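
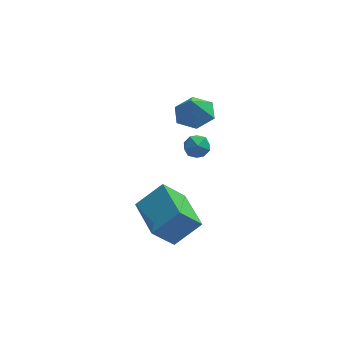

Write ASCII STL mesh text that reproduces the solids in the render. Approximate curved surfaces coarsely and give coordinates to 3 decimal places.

solid 
facet normal 0.170 0.224 -0.959
outer loop
vertex 2.922 -1.978 3.089
vertex 2.114 -1.424 3.075
vertex 2.976 -1.027 3.321
endloop
endfacet
facet normal 0.710 -0.205 0.674
outer loop
vertex 2.922 -1.978 3.089
vertex 2.976 -1.027 3.321
vertex 1.906 -1.696 4.245
endloop
endfacet
facet normal 0.171 0.223 -0.960
outer loop
vertex 2.976 -1.027 3.321
vertex 2.114 -1.424 3.075
vertex 2.168 -0.473 3.306
endloop
endfacet
facet normal 0.345 0.524 0.779
outer loop
vertex 2.976 -1.027 3.321
vertex 2.168 -0.473 3.306
vertex 1.906 -1.696 4.245
endloop
endfacet
facet normal 0.171 0.223 -0.960
outer loop
vertex 2.168 -0.473 3.306
vertex 2.114 -1.424 3.075
vertex 1.306 -0.869 3.06
endloop
endfacet
facet normal -0.462 0.600 0.653
outer loop
vertex 2.168 -0.473 3.306
vertex 1.306 -0.869 3.06
vertex 1.906 -1.696 4.245
endloop
endfacet
facet normal 0.171 0.224 -0.960
outer loop
vertex 1.306 -0.869 3.06
vertex 2.114 -1.424 3.075
vertex 1.253 -1.82 2.829
endloop
endfacet
facet normal -0.905 -0.052 0.422
outer loop
vertex 1.306 -0.869 3.06
vertex 1.253 -1.82 2.829
vertex 1.906 -1.696 4.245
endloop
endfacet
facet normal 0.171 0.225 -0.959
outer loop
vertex 1.253 -1.82 2.829
vertex 2.114 -1.424 3.075
vertex 2.061 -2.374 2.843
endloop
endfacet
facet normal -0.540 -0.780 0.317
outer loop
vertex 1.253 -1.82 2.829
vertex 2.061 -2.374 2.843
vertex 1.906 -1.696 4.245
endloop
endfacet
facet normal 0.171 0.225 -0.959
outer loop
vertex 2.061 -2.374 2.843
vertex 2.114 -1.424 3.075
vertex 2.922 -1.978 3.089
endloop
endfacet
facet normal 0.267 -0.856 0.443
outer loop
vertex 2.061 -2.374 2.843
vertex 2.922 -1.978 3.089
vertex 1.906 -1.696 4.245
endloop
endfacet
facet normal -0.760 -0.166 -0.628
outer loop
vertex -0.31 -5.017 -1.892
vertex -0.785 -2.941 -1.865
vertex 0.733 -4.761 -3.222
endloop
endfacet
facet normal 0.223 -0.975 -0.013
outer loop
vertex 2.025 -4.479 -2.155
vertex -0.31 -5.017 -1.892
vertex 0.733 -4.761 -3.222
endloop
endfacet
facet normal -0.760 -0.166 -0.628
outer loop
vertex 0.733 -4.761 -3.222
vertex -0.785 -2.941 -1.865
vertex 0.258 -2.685 -3.196
endloop
endfacet
facet normal 0.610 0.149 -0.778
outer loop
vertex 0.258 -2.685 -3.196
vertex 2.025 -4.479 -2.155
vertex 0.733 -4.761 -3.222
endloop
endfacet
facet normal -0.610 -0.150 0.778
outer loop
vertex -0.31 -5.017 -1.892
vertex 0.507 -2.659 -0.798
vertex -0.785 -2.941 -1.865
endloop
endfacet
facet normal 0.223 -0.975 -0.013
outer loop
vertex 0.982 -4.735 -0.824
vertex -0.31 -5.017 -1.892
vertex 2.025 -4.479 -2.155
endloop
endfacet
facet normal -0.610 -0.149 0.778
outer loop
vertex 0.982 -4.735 -0.824
vertex 0.507 -2.659 -0.798
vertex -0.31 -5.017 -1.892
endloop
endfacet
facet normal -0.223 0.975 0.013
outer loop
vertex -0.785 -2.941 -1.865
vertex 0.507 -2.659 -0.798
vertex 0.258 -2.685 -3.196
endloop
endfacet
facet normal 0.610 0.150 -0.778
outer loop
vertex 1.55 -2.403 -2.128
vertex 2.025 -4.479 -2.155
vertex 0.258 -2.685 -3.196
endloop
endfacet
facet normal -0.223 0.975 0.013
outer loop
vertex 0.258 -2.685 -3.196
vertex 0.507 -2.659 -0.798
vertex 1.55 -2.403 -2.128
endloop
endfacet
facet normal 0.760 0.166 0.628
outer loop
vertex 1.55 -2.403 -2.128
vertex 0.982 -4.735 -0.824
vertex 2.025 -4.479 -2.155
endloop
endfacet
facet normal 0.760 0.166 0.628
outer loop
vertex 0.507 -2.659 -0.798
vertex 0.982 -4.735 -0.824
vertex 1.55 -2.403 -2.128
endloop
endfacet
facet normal -0.883 0.228 0.411
outer loop
vertex 1.404 -3.002 2.532
vertex 1.327 -3.662 2.732
vertex 1.64 -3.207 3.152
endloop
endfacet
facet normal -0.441 0.788 0.429
outer loop
vertex 1.404 -3.002 2.532
vertex 1.64 -3.207 3.152
vertex 2.021 -2.78 2.759
endloop
endfacet
facet normal -0.248 0.938 -0.243
outer loop
vertex 1.404 -3.002 2.532
vertex 2.021 -2.78 2.759
vertex 1.944 -2.972 2.097
endloop
endfacet
facet normal -0.570 0.469 -0.675
outer loop
vertex 1.404 -3.002 2.532
vertex 1.944 -2.972 2.097
vertex 1.515 -3.517 2.08
endloop
endfacet
facet normal -0.962 0.030 -0.271
outer loop
vertex 1.404 -3.002 2.532
vertex 1.515 -3.517 2.08
vertex 1.327 -3.662 2.732
endloop
endfacet
facet normal 0.144 0.598 0.789
outer loop
vertex 2.021 -2.78 2.759
vertex 1.64 -3.207 3.152
vertex 2.325 -3.303 3.1
endloop
endfacet
facet normal -0.570 -0.310 0.761
outer loop
vertex 1.64 -3.207 3.152
vertex 1.327 -3.662 2.732
vertex 1.896 -3.848 3.083
endloop
endfacet
facet normal -0.699 -0.629 -0.341
outer loop
vertex 1.327 -3.662 2.732
vertex 1.515 -3.517 2.08
vertex 1.819 -4.04 2.421
endloop
endfacet
facet normal -0.064 0.081 -0.995
outer loop
vertex 1.515 -3.517 2.08
vertex 1.944 -2.972 2.097
vertex 2.2 -3.613 2.028
endloop
endfacet
facet normal 0.457 0.839 -0.296
outer loop
vertex 1.944 -2.972 2.097
vertex 2.021 -2.78 2.759
vertex 2.513 -3.158 2.448
endloop
endfacet
facet normal 0.570 -0.469 0.675
outer loop
vertex 2.436 -3.818 2.648
vertex 2.325 -3.303 3.1
vertex 1.896 -3.848 3.083
endloop
endfacet
facet normal 0.248 -0.938 0.243
outer loop
vertex 2.436 -3.818 2.648
vertex 1.896 -3.848 3.083
vertex 1.819 -4.04 2.421
endloop
endfacet
facet normal 0.441 -0.788 -0.429
outer loop
vertex 2.436 -3.818 2.648
vertex 1.819 -4.04 2.421
vertex 2.2 -3.613 2.028
endloop
endfacet
facet normal 0.883 -0.228 -0.411
outer loop
vertex 2.436 -3.818 2.648
vertex 2.2 -3.613 2.028
vertex 2.513 -3.158 2.448
endloop
endfacet
facet normal 0.962 -0.030 0.271
outer loop
vertex 2.436 -3.818 2.648
vertex 2.513 -3.158 2.448
vertex 2.325 -3.303 3.1
endloop
endfacet
facet normal 0.064 -0.081 0.995
outer loop
vertex 1.896 -3.848 3.083
vertex 2.325 -3.303 3.1
vertex 1.64 -3.207 3.152
endloop
endfacet
facet normal -0.457 -0.839 0.296
outer loop
vertex 1.819 -4.04 2.421
vertex 1.896 -3.848 3.083
vertex 1.327 -3.662 2.732
endloop
endfacet
facet normal -0.144 -0.598 -0.789
outer loop
vertex 2.2 -3.613 2.028
vertex 1.819 -4.04 2.421
vertex 1.515 -3.517 2.08
endloop
endfacet
facet normal 0.570 0.310 -0.761
outer loop
vertex 2.513 -3.158 2.448
vertex 2.2 -3.613 2.028
vertex 1.944 -2.972 2.097
endloop
endfacet
facet normal 0.699 0.629 0.341
outer loop
vertex 2.325 -3.303 3.1
vertex 2.513 -3.158 2.448
vertex 2.021 -2.78 2.759
endloop
endfacet

endsolid


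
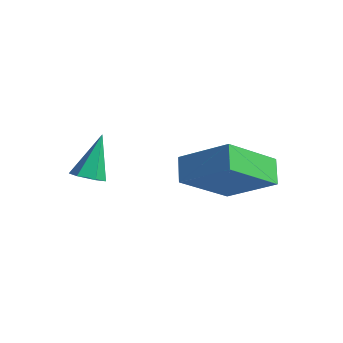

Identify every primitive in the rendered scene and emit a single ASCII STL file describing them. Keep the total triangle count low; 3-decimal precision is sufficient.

solid 
facet normal -0.614 0.456 0.644
outer loop
vertex 3.617 2.275 -1.476
vertex 3.657 3.948 -2.624
vertex 2.197 1.672 -2.404
endloop
endfacet
facet normal -0.020 -0.824 0.566
outer loop
vertex 2.763 1.252 -2.996
vertex 3.617 2.275 -1.476
vertex 2.197 1.672 -2.404
endloop
endfacet
facet normal -0.615 0.456 0.643
outer loop
vertex 2.197 1.672 -2.404
vertex 3.657 3.948 -2.624
vertex 2.238 3.345 -3.552
endloop
endfacet
facet normal -0.788 -0.335 -0.516
outer loop
vertex 2.238 3.345 -3.552
vertex 2.763 1.252 -2.996
vertex 2.197 1.672 -2.404
endloop
endfacet
facet normal 0.788 0.335 0.516
outer loop
vertex 3.617 2.275 -1.476
vertex 4.223 3.528 -3.216
vertex 3.657 3.948 -2.624
endloop
endfacet
facet normal -0.020 -0.824 0.566
outer loop
vertex 4.182 1.855 -2.068
vertex 3.617 2.275 -1.476
vertex 2.763 1.252 -2.996
endloop
endfacet
facet normal 0.789 0.334 0.516
outer loop
vertex 4.182 1.855 -2.068
vertex 4.223 3.528 -3.216
vertex 3.617 2.275 -1.476
endloop
endfacet
facet normal 0.020 0.824 -0.566
outer loop
vertex 3.657 3.948 -2.624
vertex 4.223 3.528 -3.216
vertex 2.238 3.345 -3.552
endloop
endfacet
facet normal -0.789 -0.335 -0.515
outer loop
vertex 2.803 2.925 -4.144
vertex 2.763 1.252 -2.996
vertex 2.238 3.345 -3.552
endloop
endfacet
facet normal 0.020 0.824 -0.566
outer loop
vertex 2.238 3.345 -3.552
vertex 4.223 3.528 -3.216
vertex 2.803 2.925 -4.144
endloop
endfacet
facet normal 0.615 -0.456 -0.643
outer loop
vertex 2.803 2.925 -4.144
vertex 4.182 1.855 -2.068
vertex 2.763 1.252 -2.996
endloop
endfacet
facet normal 0.614 -0.457 -0.643
outer loop
vertex 4.223 3.528 -3.216
vertex 4.182 1.855 -2.068
vertex 2.803 2.925 -4.144
endloop
endfacet
facet normal 0.175 -0.467 -0.867
outer loop
vertex 1.05 -0.301 -3.137
vertex 0.546 -0.221 -3.282
vertex 0.916 0.139 -3.401
endloop
endfacet
facet normal 0.862 0.426 0.273
outer loop
vertex 1.05 -0.301 -3.137
vertex 0.916 0.139 -3.401
vertex 0.274 0.501 -1.938
endloop
endfacet
facet normal 0.176 -0.467 -0.867
outer loop
vertex 0.916 0.139 -3.401
vertex 0.546 -0.221 -3.282
vertex 0.413 0.219 -3.546
endloop
endfacet
facet normal 0.198 0.968 -0.153
outer loop
vertex 0.916 0.139 -3.401
vertex 0.413 0.219 -3.546
vertex 0.274 0.501 -1.938
endloop
endfacet
facet normal 0.177 -0.467 -0.867
outer loop
vertex 0.413 0.219 -3.546
vertex 0.546 -0.221 -3.282
vertex 0.043 -0.142 -3.427
endloop
endfacet
facet normal -0.716 0.674 -0.180
outer loop
vertex 0.413 0.219 -3.546
vertex 0.043 -0.142 -3.427
vertex 0.274 0.501 -1.938
endloop
endfacet
facet normal 0.177 -0.467 -0.867
outer loop
vertex 0.043 -0.142 -3.427
vertex 0.546 -0.221 -3.282
vertex 0.176 -0.582 -3.163
endloop
endfacet
facet normal -0.963 -0.160 0.218
outer loop
vertex 0.043 -0.142 -3.427
vertex 0.176 -0.582 -3.163
vertex 0.274 0.501 -1.938
endloop
endfacet
facet normal 0.176 -0.466 -0.867
outer loop
vertex 0.176 -0.582 -3.163
vertex 0.546 -0.221 -3.282
vertex 0.68 -0.661 -3.018
endloop
endfacet
facet normal -0.296 -0.704 0.646
outer loop
vertex 0.176 -0.582 -3.163
vertex 0.68 -0.661 -3.018
vertex 0.274 0.501 -1.938
endloop
endfacet
facet normal 0.175 -0.467 -0.867
outer loop
vertex 0.68 -0.661 -3.018
vertex 0.546 -0.221 -3.282
vertex 1.05 -0.301 -3.137
endloop
endfacet
facet normal 0.616 -0.410 0.673
outer loop
vertex 0.68 -0.661 -3.018
vertex 1.05 -0.301 -3.137
vertex 0.274 0.501 -1.938
endloop
endfacet

endsolid


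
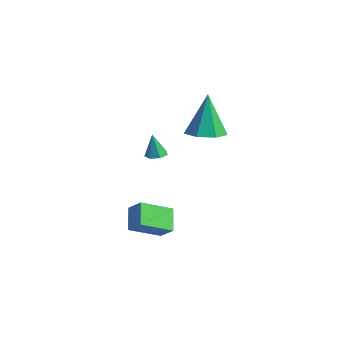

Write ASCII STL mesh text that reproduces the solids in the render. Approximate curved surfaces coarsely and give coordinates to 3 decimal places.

solid 
facet normal -0.747 -0.171 -0.643
outer loop
vertex -2.161 -4.638 -3.122
vertex -2.939 -4.115 -2.357
vertex -1.889 -3.222 -3.814
endloop
endfacet
facet normal 0.642 -0.433 -0.633
outer loop
vertex -1.201 -3.065 -3.223
vertex -2.161 -4.638 -3.122
vertex -1.889 -3.222 -3.814
endloop
endfacet
facet normal -0.747 -0.170 -0.643
outer loop
vertex -1.889 -3.222 -3.814
vertex -2.939 -4.115 -2.357
vertex -2.666 -2.698 -3.049
endloop
endfacet
facet normal 0.170 0.885 -0.433
outer loop
vertex -2.666 -2.698 -3.049
vertex -1.201 -3.065 -3.223
vertex -1.889 -3.222 -3.814
endloop
endfacet
facet normal -0.170 -0.885 0.433
outer loop
vertex -2.161 -4.638 -3.122
vertex -2.251 -3.958 -1.766
vertex -2.939 -4.115 -2.357
endloop
endfacet
facet normal 0.642 -0.433 -0.633
outer loop
vertex -1.474 -4.482 -2.531
vertex -2.161 -4.638 -3.122
vertex -1.201 -3.065 -3.223
endloop
endfacet
facet normal -0.171 -0.885 0.433
outer loop
vertex -1.474 -4.482 -2.531
vertex -2.251 -3.958 -1.766
vertex -2.161 -4.638 -3.122
endloop
endfacet
facet normal -0.642 0.433 0.633
outer loop
vertex -2.939 -4.115 -2.357
vertex -2.251 -3.958 -1.766
vertex -2.666 -2.698 -3.049
endloop
endfacet
facet normal 0.171 0.886 -0.432
outer loop
vertex -1.979 -2.542 -2.458
vertex -1.201 -3.065 -3.223
vertex -2.666 -2.698 -3.049
endloop
endfacet
facet normal -0.642 0.433 0.633
outer loop
vertex -2.666 -2.698 -3.049
vertex -2.251 -3.958 -1.766
vertex -1.979 -2.542 -2.458
endloop
endfacet
facet normal 0.747 0.170 0.643
outer loop
vertex -1.979 -2.542 -2.458
vertex -1.474 -4.482 -2.531
vertex -1.201 -3.065 -3.223
endloop
endfacet
facet normal 0.747 0.170 0.642
outer loop
vertex -2.251 -3.958 -1.766
vertex -1.474 -4.482 -2.531
vertex -1.979 -2.542 -2.458
endloop
endfacet
facet normal 0.155 -0.159 -0.975
outer loop
vertex -2.298 -1.167 1.247
vertex -2.767 -0.389 1.046
vertex -1.857 -0.492 1.207
endloop
endfacet
facet normal 0.709 -0.430 0.559
outer loop
vertex -2.298 -1.167 1.247
vertex -1.857 -0.492 1.207
vertex -3.093 -0.051 3.114
endloop
endfacet
facet normal 0.154 -0.160 -0.975
outer loop
vertex -1.857 -0.492 1.207
vertex -2.767 -0.389 1.046
vertex -2.101 0.26 1.045
endloop
endfacet
facet normal 0.818 0.362 0.447
outer loop
vertex -1.857 -0.492 1.207
vertex -2.101 0.26 1.045
vertex -3.093 -0.051 3.114
endloop
endfacet
facet normal 0.154 -0.160 -0.975
outer loop
vertex -2.101 0.26 1.045
vertex -2.767 -0.389 1.046
vertex -2.847 0.523 0.884
endloop
endfacet
facet normal 0.268 0.925 0.268
outer loop
vertex -2.101 0.26 1.045
vertex -2.847 0.523 0.884
vertex -3.093 -0.051 3.114
endloop
endfacet
facet normal 0.153 -0.160 -0.975
outer loop
vertex -2.847 0.523 0.884
vertex -2.767 -0.389 1.046
vertex -3.533 0.099 0.846
endloop
endfacet
facet normal -0.526 0.836 0.157
outer loop
vertex -2.847 0.523 0.884
vertex -3.533 0.099 0.846
vertex -3.093 -0.051 3.114
endloop
endfacet
facet normal 0.153 -0.159 -0.975
outer loop
vertex -3.533 0.099 0.846
vertex -2.767 -0.389 1.046
vertex -3.642 -0.692 0.958
endloop
endfacet
facet normal -0.967 0.161 0.198
outer loop
vertex -3.533 0.099 0.846
vertex -3.642 -0.692 0.958
vertex -3.093 -0.051 3.114
endloop
endfacet
facet normal 0.153 -0.160 -0.975
outer loop
vertex -3.642 -0.692 0.958
vertex -2.767 -0.389 1.046
vertex -3.093 -1.256 1.137
endloop
endfacet
facet normal -0.723 -0.590 0.359
outer loop
vertex -3.642 -0.692 0.958
vertex -3.093 -1.256 1.137
vertex -3.093 -0.051 3.114
endloop
endfacet
facet normal 0.153 -0.160 -0.975
outer loop
vertex -3.093 -1.256 1.137
vertex -2.767 -0.389 1.046
vertex -2.298 -1.167 1.247
endloop
endfacet
facet normal 0.024 -0.854 0.520
outer loop
vertex -3.093 -1.256 1.137
vertex -2.298 -1.167 1.247
vertex -3.093 -0.051 3.114
endloop
endfacet
facet normal 0.114 0.095 -0.989
outer loop
vertex -2.889 -2.208 0.24
vertex -3.284 -2.505 0.166
vertex -3.273 -2.007 0.215
endloop
endfacet
facet normal 0.381 0.787 0.485
outer loop
vertex -2.889 -2.208 0.24
vertex -3.273 -2.007 0.215
vertex -3.416 -2.615 1.314
endloop
endfacet
facet normal 0.111 0.095 -0.989
outer loop
vertex -3.273 -2.007 0.215
vertex -3.284 -2.505 0.166
vertex -3.666 -2.182 0.154
endloop
endfacet
facet normal -0.424 0.815 0.396
outer loop
vertex -3.273 -2.007 0.215
vertex -3.666 -2.182 0.154
vertex -3.416 -2.615 1.314
endloop
endfacet
facet normal 0.112 0.095 -0.989
outer loop
vertex -3.666 -2.182 0.154
vertex -3.284 -2.505 0.166
vertex -3.771 -2.599 0.102
endloop
endfacet
facet normal -0.939 0.202 0.278
outer loop
vertex -3.666 -2.182 0.154
vertex -3.771 -2.599 0.102
vertex -3.416 -2.615 1.314
endloop
endfacet
facet normal 0.112 0.095 -0.989
outer loop
vertex -3.771 -2.599 0.102
vertex -3.284 -2.505 0.166
vertex -3.51 -2.946 0.098
endloop
endfacet
facet normal -0.778 -0.588 0.220
outer loop
vertex -3.771 -2.599 0.102
vertex -3.51 -2.946 0.098
vertex -3.416 -2.615 1.314
endloop
endfacet
facet normal 0.113 0.094 -0.989
outer loop
vertex -3.51 -2.946 0.098
vertex -3.284 -2.505 0.166
vertex -3.079 -2.96 0.146
endloop
endfacet
facet normal -0.061 -0.962 0.267
outer loop
vertex -3.51 -2.946 0.098
vertex -3.079 -2.96 0.146
vertex -3.416 -2.615 1.314
endloop
endfacet
facet normal 0.113 0.095 -0.989
outer loop
vertex -3.079 -2.96 0.146
vertex -3.284 -2.505 0.166
vertex -2.803 -2.632 0.209
endloop
endfacet
facet normal 0.670 -0.637 0.381
outer loop
vertex -3.079 -2.96 0.146
vertex -2.803 -2.632 0.209
vertex -3.416 -2.615 1.314
endloop
endfacet
facet normal 0.114 0.095 -0.989
outer loop
vertex -2.803 -2.632 0.209
vertex -3.284 -2.505 0.166
vertex -2.889 -2.208 0.24
endloop
endfacet
facet normal 0.867 0.141 0.479
outer loop
vertex -2.803 -2.632 0.209
vertex -2.889 -2.208 0.24
vertex -3.416 -2.615 1.314
endloop
endfacet

endsolid


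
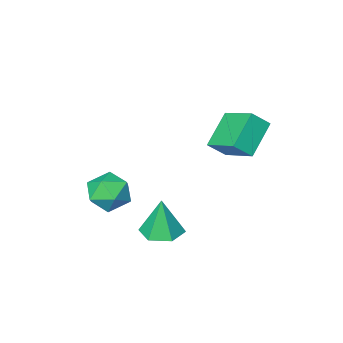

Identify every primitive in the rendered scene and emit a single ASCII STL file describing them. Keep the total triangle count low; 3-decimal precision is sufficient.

solid 
facet normal -0.706 0.239 -0.667
outer loop
vertex -1.498 2.299 2.734
vertex -1.706 4.073 3.588
vertex -0.124 3.034 1.544
endloop
endfacet
facet normal 0.106 -0.896 -0.431
outer loop
vertex 0.666 2.767 2.292
vertex -1.498 2.299 2.734
vertex -0.124 3.034 1.544
endloop
endfacet
facet normal -0.705 0.239 -0.667
outer loop
vertex -0.124 3.034 1.544
vertex -1.706 4.073 3.588
vertex -0.332 4.808 2.399
endloop
endfacet
facet normal 0.701 0.375 -0.607
outer loop
vertex -0.332 4.808 2.399
vertex 0.666 2.767 2.292
vertex -0.124 3.034 1.544
endloop
endfacet
facet normal -0.701 -0.374 0.607
outer loop
vertex -1.498 2.299 2.734
vertex -0.916 3.806 4.336
vertex -1.706 4.073 3.588
endloop
endfacet
facet normal 0.106 -0.896 -0.432
outer loop
vertex -0.708 2.032 3.481
vertex -1.498 2.299 2.734
vertex 0.666 2.767 2.292
endloop
endfacet
facet normal -0.701 -0.375 0.607
outer loop
vertex -0.708 2.032 3.481
vertex -0.916 3.806 4.336
vertex -1.498 2.299 2.734
endloop
endfacet
facet normal -0.106 0.896 0.432
outer loop
vertex -1.706 4.073 3.588
vertex -0.916 3.806 4.336
vertex -0.332 4.808 2.399
endloop
endfacet
facet normal 0.701 0.374 -0.607
outer loop
vertex 0.458 4.541 3.146
vertex 0.666 2.767 2.292
vertex -0.332 4.808 2.399
endloop
endfacet
facet normal -0.105 0.896 0.432
outer loop
vertex -0.332 4.808 2.399
vertex -0.916 3.806 4.336
vertex 0.458 4.541 3.146
endloop
endfacet
facet normal 0.705 -0.239 0.668
outer loop
vertex 0.458 4.541 3.146
vertex -0.708 2.032 3.481
vertex 0.666 2.767 2.292
endloop
endfacet
facet normal 0.706 -0.239 0.667
outer loop
vertex -0.916 3.806 4.336
vertex -0.708 2.032 3.481
vertex 0.458 4.541 3.146
endloop
endfacet
facet normal 0.009 0.926 -0.378
outer loop
vertex 4.337 0.508 -2.119
vertex 3.292 0.705 -1.662
vertex 4.245 0.945 -1.052
endloop
endfacet
facet normal 0.672 0.704 -0.230
outer loop
vertex 4.337 0.508 -2.119
vertex 4.245 0.945 -1.052
vertex 5.029 0.124 -1.275
endloop
endfacet
facet normal 0.792 0.106 -0.601
outer loop
vertex 4.337 0.508 -2.119
vertex 5.029 0.124 -1.275
vertex 4.561 -0.623 -2.024
endloop
endfacet
facet normal 0.204 -0.042 -0.978
outer loop
vertex 4.337 0.508 -2.119
vertex 4.561 -0.623 -2.024
vertex 3.487 -0.264 -2.263
endloop
endfacet
facet normal -0.280 0.465 -0.840
outer loop
vertex 4.337 0.508 -2.119
vertex 3.487 -0.264 -2.263
vertex 3.292 0.705 -1.662
endloop
endfacet
facet normal 0.700 0.543 0.463
outer loop
vertex 5.029 0.124 -1.275
vertex 4.245 0.945 -1.052
vertex 4.413 0.084 -0.297
endloop
endfacet
facet normal -0.371 0.901 0.225
outer loop
vertex 4.245 0.945 -1.052
vertex 3.292 0.705 -1.662
vertex 3.339 0.443 -0.536
endloop
endfacet
facet normal -0.839 0.155 -0.522
outer loop
vertex 3.292 0.705 -1.662
vertex 3.487 -0.264 -2.263
vertex 2.871 -0.304 -1.285
endloop
endfacet
facet normal -0.056 -0.664 -0.745
outer loop
vertex 3.487 -0.264 -2.263
vertex 4.561 -0.623 -2.024
vertex 3.655 -1.125 -1.508
endloop
endfacet
facet normal 0.895 -0.424 -0.136
outer loop
vertex 4.561 -0.623 -2.024
vertex 5.029 0.124 -1.275
vertex 4.608 -0.885 -0.898
endloop
endfacet
facet normal -0.204 0.042 0.978
outer loop
vertex 3.563 -0.688 -0.441
vertex 4.413 0.084 -0.297
vertex 3.339 0.443 -0.536
endloop
endfacet
facet normal -0.792 -0.106 0.601
outer loop
vertex 3.563 -0.688 -0.441
vertex 3.339 0.443 -0.536
vertex 2.871 -0.304 -1.285
endloop
endfacet
facet normal -0.672 -0.704 0.230
outer loop
vertex 3.563 -0.688 -0.441
vertex 2.871 -0.304 -1.285
vertex 3.655 -1.125 -1.508
endloop
endfacet
facet normal -0.009 -0.926 0.378
outer loop
vertex 3.563 -0.688 -0.441
vertex 3.655 -1.125 -1.508
vertex 4.608 -0.885 -0.898
endloop
endfacet
facet normal 0.280 -0.465 0.840
outer loop
vertex 3.563 -0.688 -0.441
vertex 4.608 -0.885 -0.898
vertex 4.413 0.084 -0.297
endloop
endfacet
facet normal 0.056 0.664 0.745
outer loop
vertex 3.339 0.443 -0.536
vertex 4.413 0.084 -0.297
vertex 4.245 0.945 -1.052
endloop
endfacet
facet normal -0.895 0.424 0.136
outer loop
vertex 2.871 -0.304 -1.285
vertex 3.339 0.443 -0.536
vertex 3.292 0.705 -1.662
endloop
endfacet
facet normal -0.700 -0.543 -0.463
outer loop
vertex 3.655 -1.125 -1.508
vertex 2.871 -0.304 -1.285
vertex 3.487 -0.264 -2.263
endloop
endfacet
facet normal 0.371 -0.901 -0.225
outer loop
vertex 4.608 -0.885 -0.898
vertex 3.655 -1.125 -1.508
vertex 4.561 -0.623 -2.024
endloop
endfacet
facet normal 0.839 -0.155 0.522
outer loop
vertex 4.413 0.084 -0.297
vertex 4.608 -0.885 -0.898
vertex 5.029 0.124 -1.275
endloop
endfacet
facet normal -0.007 0.010 -1.000
outer loop
vertex 3.433 1.597 -2.952
vertex 2.593 2.211 -2.94
vertex 3.545 2.631 -2.942
endloop
endfacet
facet normal 0.908 -0.102 0.407
outer loop
vertex 3.433 1.597 -2.952
vertex 3.545 2.631 -2.942
vertex 2.607 2.189 -0.96
endloop
endfacet
facet normal -0.007 0.011 -1.000
outer loop
vertex 3.545 2.631 -2.942
vertex 2.593 2.211 -2.94
vertex 2.705 3.245 -2.929
endloop
endfacet
facet normal 0.540 0.730 0.418
outer loop
vertex 3.545 2.631 -2.942
vertex 2.705 3.245 -2.929
vertex 2.607 2.189 -0.96
endloop
endfacet
facet normal -0.007 0.011 -1.000
outer loop
vertex 2.705 3.245 -2.929
vertex 2.593 2.211 -2.94
vertex 1.754 2.825 -2.927
endloop
endfacet
facet normal -0.365 0.828 0.426
outer loop
vertex 2.705 3.245 -2.929
vertex 1.754 2.825 -2.927
vertex 2.607 2.189 -0.96
endloop
endfacet
facet normal -0.007 0.011 -1.000
outer loop
vertex 1.754 2.825 -2.927
vertex 2.593 2.211 -2.94
vertex 1.642 1.791 -2.938
endloop
endfacet
facet normal -0.902 0.093 0.421
outer loop
vertex 1.754 2.825 -2.927
vertex 1.642 1.791 -2.938
vertex 2.607 2.189 -0.96
endloop
endfacet
facet normal -0.007 0.011 -1.000
outer loop
vertex 1.642 1.791 -2.938
vertex 2.593 2.211 -2.94
vertex 2.482 1.177 -2.951
endloop
endfacet
facet normal -0.534 -0.740 0.409
outer loop
vertex 1.642 1.791 -2.938
vertex 2.482 1.177 -2.951
vertex 2.607 2.189 -0.96
endloop
endfacet
facet normal -0.006 0.011 -1.000
outer loop
vertex 2.482 1.177 -2.951
vertex 2.593 2.211 -2.94
vertex 3.433 1.597 -2.952
endloop
endfacet
facet normal 0.370 -0.837 0.402
outer loop
vertex 2.482 1.177 -2.951
vertex 3.433 1.597 -2.952
vertex 2.607 2.189 -0.96
endloop
endfacet

endsolid


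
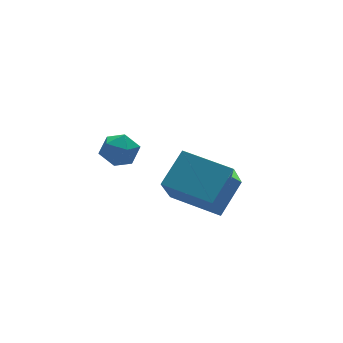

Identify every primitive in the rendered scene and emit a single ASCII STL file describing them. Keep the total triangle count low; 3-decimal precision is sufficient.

solid 
facet normal -0.522 0.842 0.137
outer loop
vertex -2.948 -1.182 -1.874
vertex -2.089 -0.392 -3.461
vertex -4.253 -1.824 -2.9
endloop
endfacet
facet normal -0.436 -0.401 0.806
outer loop
vertex -3.111 -3.668 -3.199
vertex -2.948 -1.182 -1.874
vertex -4.253 -1.824 -2.9
endloop
endfacet
facet normal -0.522 0.842 0.137
outer loop
vertex -4.253 -1.824 -2.9
vertex -2.089 -0.392 -3.461
vertex -3.395 -1.034 -4.487
endloop
endfacet
facet normal -0.733 -0.361 -0.576
outer loop
vertex -3.395 -1.034 -4.487
vertex -3.111 -3.668 -3.199
vertex -4.253 -1.824 -2.9
endloop
endfacet
facet normal 0.733 0.361 0.576
outer loop
vertex -2.948 -1.182 -1.874
vertex -0.947 -2.236 -3.76
vertex -2.089 -0.392 -3.461
endloop
endfacet
facet normal -0.436 -0.401 0.806
outer loop
vertex -1.805 -3.026 -2.173
vertex -2.948 -1.182 -1.874
vertex -3.111 -3.668 -3.199
endloop
endfacet
facet normal 0.733 0.361 0.576
outer loop
vertex -1.805 -3.026 -2.173
vertex -0.947 -2.236 -3.76
vertex -2.948 -1.182 -1.874
endloop
endfacet
facet normal 0.436 0.401 -0.806
outer loop
vertex -2.089 -0.392 -3.461
vertex -0.947 -2.236 -3.76
vertex -3.395 -1.034 -4.487
endloop
endfacet
facet normal -0.733 -0.361 -0.576
outer loop
vertex -2.252 -2.878 -4.786
vertex -3.111 -3.668 -3.199
vertex -3.395 -1.034 -4.487
endloop
endfacet
facet normal 0.436 0.401 -0.806
outer loop
vertex -3.395 -1.034 -4.487
vertex -0.947 -2.236 -3.76
vertex -2.252 -2.878 -4.786
endloop
endfacet
facet normal 0.522 -0.842 -0.137
outer loop
vertex -2.252 -2.878 -4.786
vertex -1.805 -3.026 -2.173
vertex -3.111 -3.668 -3.199
endloop
endfacet
facet normal 0.522 -0.842 -0.137
outer loop
vertex -0.947 -2.236 -3.76
vertex -1.805 -3.026 -2.173
vertex -2.252 -2.878 -4.786
endloop
endfacet
facet normal -0.432 0.895 -0.112
outer loop
vertex -3.89 2.743 -3.969
vertex -4.655 2.41 -3.679
vertex -4.08 2.759 -3.107
endloop
endfacet
facet normal 0.262 0.964 0.040
outer loop
vertex -3.89 2.743 -3.969
vertex -4.08 2.759 -3.107
vertex -3.265 2.549 -3.376
endloop
endfacet
facet normal 0.633 0.619 -0.465
outer loop
vertex -3.89 2.743 -3.969
vertex -3.265 2.549 -3.376
vertex -3.337 2.069 -4.114
endloop
endfacet
facet normal 0.168 0.337 -0.926
outer loop
vertex -3.89 2.743 -3.969
vertex -3.337 2.069 -4.114
vertex -4.196 1.984 -4.301
endloop
endfacet
facet normal -0.490 0.508 -0.709
outer loop
vertex -3.89 2.743 -3.969
vertex -4.196 1.984 -4.301
vertex -4.655 2.41 -3.679
endloop
endfacet
facet normal 0.384 0.641 0.664
outer loop
vertex -3.265 2.549 -3.376
vertex -4.08 2.759 -3.107
vertex -3.644 2.096 -2.719
endloop
endfacet
facet normal -0.738 0.530 0.418
outer loop
vertex -4.08 2.759 -3.107
vertex -4.655 2.41 -3.679
vertex -4.503 2.011 -2.906
endloop
endfacet
facet normal -0.832 -0.097 -0.547
outer loop
vertex -4.655 2.41 -3.679
vertex -4.196 1.984 -4.301
vertex -4.575 1.531 -3.644
endloop
endfacet
facet normal 0.232 -0.373 -0.898
outer loop
vertex -4.196 1.984 -4.301
vertex -3.337 2.069 -4.114
vertex -3.76 1.321 -3.913
endloop
endfacet
facet normal 0.985 0.084 -0.151
outer loop
vertex -3.337 2.069 -4.114
vertex -3.265 2.549 -3.376
vertex -3.185 1.67 -3.341
endloop
endfacet
facet normal -0.168 -0.337 0.926
outer loop
vertex -3.95 1.337 -3.051
vertex -3.644 2.096 -2.719
vertex -4.503 2.011 -2.906
endloop
endfacet
facet normal -0.633 -0.619 0.465
outer loop
vertex -3.95 1.337 -3.051
vertex -4.503 2.011 -2.906
vertex -4.575 1.531 -3.644
endloop
endfacet
facet normal -0.262 -0.964 -0.040
outer loop
vertex -3.95 1.337 -3.051
vertex -4.575 1.531 -3.644
vertex -3.76 1.321 -3.913
endloop
endfacet
facet normal 0.432 -0.895 0.112
outer loop
vertex -3.95 1.337 -3.051
vertex -3.76 1.321 -3.913
vertex -3.185 1.67 -3.341
endloop
endfacet
facet normal 0.490 -0.508 0.709
outer loop
vertex -3.95 1.337 -3.051
vertex -3.185 1.67 -3.341
vertex -3.644 2.096 -2.719
endloop
endfacet
facet normal -0.232 0.373 0.898
outer loop
vertex -4.503 2.011 -2.906
vertex -3.644 2.096 -2.719
vertex -4.08 2.759 -3.107
endloop
endfacet
facet normal -0.985 -0.084 0.151
outer loop
vertex -4.575 1.531 -3.644
vertex -4.503 2.011 -2.906
vertex -4.655 2.41 -3.679
endloop
endfacet
facet normal -0.384 -0.641 -0.664
outer loop
vertex -3.76 1.321 -3.913
vertex -4.575 1.531 -3.644
vertex -4.196 1.984 -4.301
endloop
endfacet
facet normal 0.738 -0.530 -0.418
outer loop
vertex -3.185 1.67 -3.341
vertex -3.76 1.321 -3.913
vertex -3.337 2.069 -4.114
endloop
endfacet
facet normal 0.832 0.097 0.547
outer loop
vertex -3.644 2.096 -2.719
vertex -3.185 1.67 -3.341
vertex -3.265 2.549 -3.376
endloop
endfacet

endsolid


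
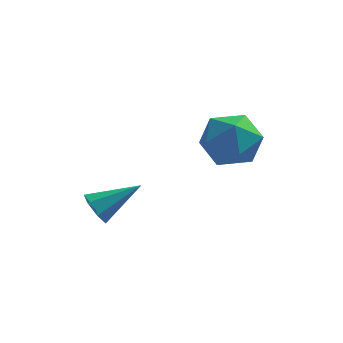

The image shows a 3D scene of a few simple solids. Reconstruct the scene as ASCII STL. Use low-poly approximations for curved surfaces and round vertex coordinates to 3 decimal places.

solid 
facet normal -0.804 -0.317 -0.503
outer loop
vertex -3.728 -1.84 -3.369
vertex -4.027 -1.945 -2.825
vertex -4.016 -1.42 -3.173
endloop
endfacet
facet normal 0.525 0.628 -0.574
outer loop
vertex -3.728 -1.84 -3.369
vertex -4.016 -1.42 -3.173
vertex -2.733 -1.435 -2.015
endloop
endfacet
facet normal -0.804 -0.317 -0.504
outer loop
vertex -4.016 -1.42 -3.173
vertex -4.027 -1.945 -2.825
vertex -4.313 -1.395 -2.715
endloop
endfacet
facet normal 0.038 0.999 -0.030
outer loop
vertex -4.016 -1.42 -3.173
vertex -4.313 -1.395 -2.715
vertex -2.733 -1.435 -2.015
endloop
endfacet
facet normal -0.804 -0.317 -0.503
outer loop
vertex -4.313 -1.395 -2.715
vertex -4.027 -1.945 -2.825
vertex -4.395 -1.784 -2.339
endloop
endfacet
facet normal -0.275 0.697 0.662
outer loop
vertex -4.313 -1.395 -2.715
vertex -4.395 -1.784 -2.339
vertex -2.733 -1.435 -2.015
endloop
endfacet
facet normal -0.804 -0.317 -0.503
outer loop
vertex -4.395 -1.784 -2.339
vertex -4.027 -1.945 -2.825
vertex -4.199 -2.295 -2.33
endloop
endfacet
facet normal -0.181 -0.052 0.982
outer loop
vertex -4.395 -1.784 -2.339
vertex -4.199 -2.295 -2.33
vertex -2.733 -1.435 -2.015
endloop
endfacet
facet normal -0.804 -0.316 -0.503
outer loop
vertex -4.199 -2.295 -2.33
vertex -4.027 -1.945 -2.825
vertex -3.874 -2.542 -2.694
endloop
endfacet
facet normal 0.252 -0.681 0.687
outer loop
vertex -4.199 -2.295 -2.33
vertex -3.874 -2.542 -2.694
vertex -2.733 -1.435 -2.015
endloop
endfacet
facet normal -0.804 -0.317 -0.504
outer loop
vertex -3.874 -2.542 -2.694
vertex -4.027 -1.945 -2.825
vertex -3.664 -2.34 -3.156
endloop
endfacet
facet normal 0.696 -0.718 0.002
outer loop
vertex -3.874 -2.542 -2.694
vertex -3.664 -2.34 -3.156
vertex -2.733 -1.435 -2.015
endloop
endfacet
facet normal -0.804 -0.317 -0.503
outer loop
vertex -3.664 -2.34 -3.156
vertex -4.027 -1.945 -2.825
vertex -3.728 -1.84 -3.369
endloop
endfacet
facet normal 0.817 -0.134 -0.560
outer loop
vertex -3.664 -2.34 -3.156
vertex -3.728 -1.84 -3.369
vertex -2.733 -1.435 -2.015
endloop
endfacet
facet normal -0.064 0.167 0.984
outer loop
vertex 0.039 2.023 -0.836
vertex -1.014 1.657 -0.842
vertex -0.176 0.942 -0.666
endloop
endfacet
facet normal 0.605 0.005 0.796
outer loop
vertex 0.039 2.023 -0.836
vertex -0.176 0.942 -0.666
vertex 0.677 1.245 -1.316
endloop
endfacet
facet normal 0.820 0.481 0.311
outer loop
vertex 0.039 2.023 -0.836
vertex 0.677 1.245 -1.316
vertex 0.367 2.147 -1.894
endloop
endfacet
facet normal 0.284 0.938 0.198
outer loop
vertex 0.039 2.023 -0.836
vertex 0.367 2.147 -1.894
vertex -0.678 2.401 -1.6
endloop
endfacet
facet normal -0.262 0.744 0.614
outer loop
vertex 0.039 2.023 -0.836
vertex -0.678 2.401 -1.6
vertex -1.014 1.657 -0.842
endloop
endfacet
facet normal 0.597 -0.639 0.485
outer loop
vertex 0.677 1.245 -1.316
vertex -0.176 0.942 -0.666
vertex 0.018 0.399 -1.62
endloop
endfacet
facet normal -0.485 -0.375 0.790
outer loop
vertex -0.176 0.942 -0.666
vertex -1.014 1.657 -0.842
vertex -1.027 0.653 -1.326
endloop
endfacet
facet normal -0.806 0.559 0.192
outer loop
vertex -1.014 1.657 -0.842
vertex -0.678 2.401 -1.6
vertex -1.337 1.555 -1.904
endloop
endfacet
facet normal 0.077 0.873 -0.481
outer loop
vertex -0.678 2.401 -1.6
vertex 0.367 2.147 -1.894
vertex -0.484 1.858 -2.554
endloop
endfacet
facet normal 0.945 0.132 -0.300
outer loop
vertex 0.367 2.147 -1.894
vertex 0.677 1.245 -1.316
vertex 0.354 1.143 -2.378
endloop
endfacet
facet normal -0.284 -0.938 -0.198
outer loop
vertex -0.699 0.777 -2.384
vertex 0.018 0.399 -1.62
vertex -1.027 0.653 -1.326
endloop
endfacet
facet normal -0.820 -0.481 -0.311
outer loop
vertex -0.699 0.777 -2.384
vertex -1.027 0.653 -1.326
vertex -1.337 1.555 -1.904
endloop
endfacet
facet normal -0.605 -0.005 -0.796
outer loop
vertex -0.699 0.777 -2.384
vertex -1.337 1.555 -1.904
vertex -0.484 1.858 -2.554
endloop
endfacet
facet normal 0.064 -0.167 -0.984
outer loop
vertex -0.699 0.777 -2.384
vertex -0.484 1.858 -2.554
vertex 0.354 1.143 -2.378
endloop
endfacet
facet normal 0.262 -0.744 -0.614
outer loop
vertex -0.699 0.777 -2.384
vertex 0.354 1.143 -2.378
vertex 0.018 0.399 -1.62
endloop
endfacet
facet normal -0.077 -0.873 0.481
outer loop
vertex -1.027 0.653 -1.326
vertex 0.018 0.399 -1.62
vertex -0.176 0.942 -0.666
endloop
endfacet
facet normal -0.945 -0.132 0.300
outer loop
vertex -1.337 1.555 -1.904
vertex -1.027 0.653 -1.326
vertex -1.014 1.657 -0.842
endloop
endfacet
facet normal -0.597 0.639 -0.485
outer loop
vertex -0.484 1.858 -2.554
vertex -1.337 1.555 -1.904
vertex -0.678 2.401 -1.6
endloop
endfacet
facet normal 0.485 0.375 -0.790
outer loop
vertex 0.354 1.143 -2.378
vertex -0.484 1.858 -2.554
vertex 0.367 2.147 -1.894
endloop
endfacet
facet normal 0.806 -0.559 -0.192
outer loop
vertex 0.018 0.399 -1.62
vertex 0.354 1.143 -2.378
vertex 0.677 1.245 -1.316
endloop
endfacet

endsolid


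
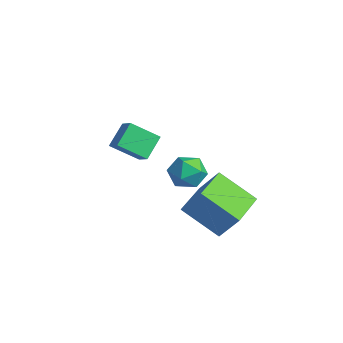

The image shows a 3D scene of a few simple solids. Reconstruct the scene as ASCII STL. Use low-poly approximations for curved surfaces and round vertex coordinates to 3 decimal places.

solid 
facet normal -0.621 -0.515 0.591
outer loop
vertex 1.576 -0.292 -0.724
vertex 0.247 1.372 -0.669
vertex 0.845 -0.835 -1.966
endloop
endfacet
facet normal 0.624 -0.781 -0.026
outer loop
vertex 2.173 0.268 -3.231
vertex 1.576 -0.292 -0.724
vertex 0.845 -0.835 -1.966
endloop
endfacet
facet normal -0.621 -0.515 0.591
outer loop
vertex 0.845 -0.835 -1.966
vertex 0.247 1.372 -0.669
vertex -0.484 0.829 -1.911
endloop
endfacet
facet normal -0.475 -0.353 -0.806
outer loop
vertex -0.484 0.829 -1.911
vertex 2.173 0.268 -3.231
vertex 0.845 -0.835 -1.966
endloop
endfacet
facet normal 0.475 0.353 0.806
outer loop
vertex 1.576 -0.292 -0.724
vertex 1.575 2.475 -1.934
vertex 0.247 1.372 -0.669
endloop
endfacet
facet normal 0.624 -0.781 -0.026
outer loop
vertex 2.904 0.811 -1.989
vertex 1.576 -0.292 -0.724
vertex 2.173 0.268 -3.231
endloop
endfacet
facet normal 0.475 0.353 0.806
outer loop
vertex 2.904 0.811 -1.989
vertex 1.575 2.475 -1.934
vertex 1.576 -0.292 -0.724
endloop
endfacet
facet normal -0.624 0.781 0.026
outer loop
vertex 0.247 1.372 -0.669
vertex 1.575 2.475 -1.934
vertex -0.484 0.829 -1.911
endloop
endfacet
facet normal -0.475 -0.353 -0.806
outer loop
vertex 0.844 1.932 -3.176
vertex 2.173 0.268 -3.231
vertex -0.484 0.829 -1.911
endloop
endfacet
facet normal -0.624 0.781 0.026
outer loop
vertex -0.484 0.829 -1.911
vertex 1.575 2.475 -1.934
vertex 0.844 1.932 -3.176
endloop
endfacet
facet normal 0.621 0.515 -0.591
outer loop
vertex 0.844 1.932 -3.176
vertex 2.904 0.811 -1.989
vertex 2.173 0.268 -3.231
endloop
endfacet
facet normal 0.621 0.515 -0.591
outer loop
vertex 1.575 2.475 -1.934
vertex 2.904 0.811 -1.989
vertex 0.844 1.932 -3.176
endloop
endfacet
facet normal -0.868 0.013 -0.496
outer loop
vertex 0.314 -3.89 2.571
vertex -0.146 -3.028 3.398
vertex 0.828 -2.781 1.701
endloop
endfacet
facet normal 0.359 -0.673 -0.646
outer loop
vertex 1.566 -2.792 2.122
vertex 0.314 -3.89 2.571
vertex 0.828 -2.781 1.701
endloop
endfacet
facet normal -0.868 0.012 -0.496
outer loop
vertex 0.828 -2.781 1.701
vertex -0.146 -3.028 3.398
vertex 0.368 -1.919 2.527
endloop
endfacet
facet normal 0.342 0.739 -0.581
outer loop
vertex 0.368 -1.919 2.527
vertex 1.566 -2.792 2.122
vertex 0.828 -2.781 1.701
endloop
endfacet
facet normal -0.342 -0.739 0.580
outer loop
vertex 0.314 -3.89 2.571
vertex 0.592 -3.039 3.819
vertex -0.146 -3.028 3.398
endloop
endfacet
facet normal 0.359 -0.674 -0.646
outer loop
vertex 1.052 -3.901 2.993
vertex 0.314 -3.89 2.571
vertex 1.566 -2.792 2.122
endloop
endfacet
facet normal -0.343 -0.739 0.580
outer loop
vertex 1.052 -3.901 2.993
vertex 0.592 -3.039 3.819
vertex 0.314 -3.89 2.571
endloop
endfacet
facet normal -0.359 0.674 0.646
outer loop
vertex -0.146 -3.028 3.398
vertex 0.592 -3.039 3.819
vertex 0.368 -1.919 2.527
endloop
endfacet
facet normal 0.343 0.739 -0.580
outer loop
vertex 1.106 -1.93 2.949
vertex 1.566 -2.792 2.122
vertex 0.368 -1.919 2.527
endloop
endfacet
facet normal -0.359 0.673 0.646
outer loop
vertex 0.368 -1.919 2.527
vertex 0.592 -3.039 3.819
vertex 1.106 -1.93 2.949
endloop
endfacet
facet normal 0.868 -0.013 0.496
outer loop
vertex 1.106 -1.93 2.949
vertex 1.052 -3.901 2.993
vertex 1.566 -2.792 2.122
endloop
endfacet
facet normal 0.868 -0.013 0.497
outer loop
vertex 0.592 -3.039 3.819
vertex 1.052 -3.901 2.993
vertex 1.106 -1.93 2.949
endloop
endfacet
facet normal -0.411 -0.540 0.734
outer loop
vertex -2.401 0.848 -0.979
vertex -1.981 0.041 -1.338
vertex -1.51 0.584 -0.675
endloop
endfacet
facet normal -0.286 0.129 0.950
outer loop
vertex -2.401 0.848 -0.979
vertex -1.51 0.584 -0.675
vertex -1.704 1.524 -0.861
endloop
endfacet
facet normal -0.640 0.570 0.514
outer loop
vertex -2.401 0.848 -0.979
vertex -1.704 1.524 -0.861
vertex -2.295 1.562 -1.639
endloop
endfacet
facet normal -0.984 0.175 0.031
outer loop
vertex -2.401 0.848 -0.979
vertex -2.295 1.562 -1.639
vertex -2.467 0.646 -1.933
endloop
endfacet
facet normal -0.842 -0.513 0.167
outer loop
vertex -2.401 0.848 -0.979
vertex -2.467 0.646 -1.933
vertex -1.981 0.041 -1.338
endloop
endfacet
facet normal 0.412 0.258 0.874
outer loop
vertex -1.704 1.524 -0.861
vertex -1.51 0.584 -0.675
vertex -0.853 1.134 -1.147
endloop
endfacet
facet normal 0.209 -0.824 0.526
outer loop
vertex -1.51 0.584 -0.675
vertex -1.981 0.041 -1.338
vertex -1.025 0.218 -1.441
endloop
endfacet
facet normal -0.489 -0.779 -0.393
outer loop
vertex -1.981 0.041 -1.338
vertex -2.467 0.646 -1.933
vertex -1.616 0.256 -2.219
endloop
endfacet
facet normal -0.718 0.331 -0.613
outer loop
vertex -2.467 0.646 -1.933
vertex -2.295 1.562 -1.639
vertex -1.81 1.196 -2.405
endloop
endfacet
facet normal -0.162 0.972 0.170
outer loop
vertex -2.295 1.562 -1.639
vertex -1.704 1.524 -0.861
vertex -1.339 1.739 -1.742
endloop
endfacet
facet normal 0.984 -0.175 -0.031
outer loop
vertex -0.919 0.932 -2.101
vertex -0.853 1.134 -1.147
vertex -1.025 0.218 -1.441
endloop
endfacet
facet normal 0.640 -0.570 -0.514
outer loop
vertex -0.919 0.932 -2.101
vertex -1.025 0.218 -1.441
vertex -1.616 0.256 -2.219
endloop
endfacet
facet normal 0.286 -0.129 -0.950
outer loop
vertex -0.919 0.932 -2.101
vertex -1.616 0.256 -2.219
vertex -1.81 1.196 -2.405
endloop
endfacet
facet normal 0.411 0.540 -0.734
outer loop
vertex -0.919 0.932 -2.101
vertex -1.81 1.196 -2.405
vertex -1.339 1.739 -1.742
endloop
endfacet
facet normal 0.842 0.513 -0.167
outer loop
vertex -0.919 0.932 -2.101
vertex -1.339 1.739 -1.742
vertex -0.853 1.134 -1.147
endloop
endfacet
facet normal 0.718 -0.331 0.613
outer loop
vertex -1.025 0.218 -1.441
vertex -0.853 1.134 -1.147
vertex -1.51 0.584 -0.675
endloop
endfacet
facet normal 0.162 -0.972 -0.170
outer loop
vertex -1.616 0.256 -2.219
vertex -1.025 0.218 -1.441
vertex -1.981 0.041 -1.338
endloop
endfacet
facet normal -0.412 -0.258 -0.874
outer loop
vertex -1.81 1.196 -2.405
vertex -1.616 0.256 -2.219
vertex -2.467 0.646 -1.933
endloop
endfacet
facet normal -0.209 0.824 -0.526
outer loop
vertex -1.339 1.739 -1.742
vertex -1.81 1.196 -2.405
vertex -2.295 1.562 -1.639
endloop
endfacet
facet normal 0.489 0.779 0.393
outer loop
vertex -0.853 1.134 -1.147
vertex -1.339 1.739 -1.742
vertex -1.704 1.524 -0.861
endloop
endfacet

endsolid


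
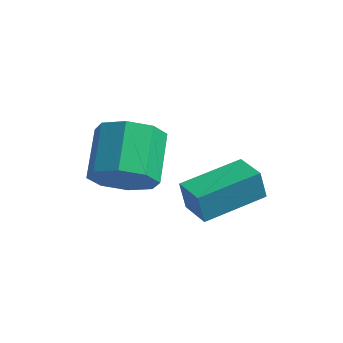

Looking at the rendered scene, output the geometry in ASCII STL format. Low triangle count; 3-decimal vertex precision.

solid 
facet normal -0.646 -0.759 -0.077
outer loop
vertex -0.001 0.877 0.153
vertex -0.852 1.633 -0.158
vertex 0.248 0.763 -0.809
endloop
endfacet
facet normal 0.721 -0.641 0.263
outer loop
vertex 1.632 2.387 -0.642
vertex -0.001 0.877 0.153
vertex 0.248 0.763 -0.809
endloop
endfacet
facet normal -0.647 -0.759 -0.079
outer loop
vertex 0.248 0.763 -0.809
vertex -0.852 1.633 -0.158
vertex -0.602 1.52 -1.119
endloop
endfacet
facet normal 0.249 -0.114 -0.962
outer loop
vertex -0.602 1.52 -1.119
vertex 1.632 2.387 -0.642
vertex 0.248 0.763 -0.809
endloop
endfacet
facet normal -0.250 0.114 0.962
outer loop
vertex -0.001 0.877 0.153
vertex 0.532 3.257 0.009
vertex -0.852 1.633 -0.158
endloop
endfacet
facet normal 0.721 -0.641 0.263
outer loop
vertex 1.382 2.5 0.319
vertex -0.001 0.877 0.153
vertex 1.632 2.387 -0.642
endloop
endfacet
facet normal -0.249 0.114 0.962
outer loop
vertex 1.382 2.5 0.319
vertex 0.532 3.257 0.009
vertex -0.001 0.877 0.153
endloop
endfacet
facet normal -0.721 0.641 -0.263
outer loop
vertex -0.852 1.633 -0.158
vertex 0.532 3.257 0.009
vertex -0.602 1.52 -1.119
endloop
endfacet
facet normal 0.250 -0.114 -0.962
outer loop
vertex 0.781 3.143 -0.953
vertex 1.632 2.387 -0.642
vertex -0.602 1.52 -1.119
endloop
endfacet
facet normal -0.721 0.641 -0.263
outer loop
vertex -0.602 1.52 -1.119
vertex 0.532 3.257 0.009
vertex 0.781 3.143 -0.953
endloop
endfacet
facet normal 0.646 0.759 0.079
outer loop
vertex 0.781 3.143 -0.953
vertex 1.382 2.5 0.319
vertex 1.632 2.387 -0.642
endloop
endfacet
facet normal 0.647 0.758 0.078
outer loop
vertex 0.532 3.257 0.009
vertex 1.382 2.5 0.319
vertex 0.781 3.143 -0.953
endloop
endfacet
facet normal 0.197 -0.870 -0.451
outer loop
vertex -1.166 0.229 0.834
vertex -1.868 -0.262 1.475
vertex -1.923 0.22 0.521
endloop
endfacet
facet normal 0.328 0.492 -0.807
outer loop
vertex -1.166 0.229 0.834
vertex -1.923 0.22 0.521
vertex -1.51 1.752 1.623
endloop
endfacet
facet normal 0.327 0.492 -0.807
outer loop
vertex -1.51 1.752 1.623
vertex -1.923 0.22 0.521
vertex -2.267 1.744 1.311
endloop
endfacet
facet normal -0.195 0.871 0.451
outer loop
vertex -1.51 1.752 1.623
vertex -2.267 1.744 1.311
vertex -2.212 1.262 2.265
endloop
endfacet
facet normal 0.196 -0.871 -0.451
outer loop
vertex -1.923 0.22 0.521
vertex -1.868 -0.262 1.475
vertex -2.648 -0.071 0.768
endloop
endfacet
facet normal -0.423 0.340 -0.840
outer loop
vertex -1.923 0.22 0.521
vertex -2.648 -0.071 0.768
vertex -2.267 1.744 1.311
endloop
endfacet
facet normal -0.422 0.340 -0.841
outer loop
vertex -2.267 1.744 1.311
vertex -2.648 -0.071 0.768
vertex -2.992 1.453 1.557
endloop
endfacet
facet normal -0.196 0.871 0.451
outer loop
vertex -2.267 1.744 1.311
vertex -2.992 1.453 1.557
vertex -2.212 1.262 2.265
endloop
endfacet
facet normal 0.196 -0.871 -0.451
outer loop
vertex -2.648 -0.071 0.768
vertex -1.868 -0.262 1.475
vertex -2.916 -0.474 1.429
endloop
endfacet
facet normal -0.924 -0.011 -0.382
outer loop
vertex -2.648 -0.071 0.768
vertex -2.916 -0.474 1.429
vertex -2.992 1.453 1.557
endloop
endfacet
facet normal -0.925 -0.011 -0.380
outer loop
vertex -2.992 1.453 1.557
vertex -2.916 -0.474 1.429
vertex -3.259 1.05 2.218
endloop
endfacet
facet normal -0.197 0.870 0.451
outer loop
vertex -2.992 1.453 1.557
vertex -3.259 1.05 2.218
vertex -2.212 1.262 2.265
endloop
endfacet
facet normal 0.196 -0.871 -0.451
outer loop
vertex -2.916 -0.474 1.429
vertex -1.868 -0.262 1.475
vertex -2.57 -0.752 2.117
endloop
endfacet
facet normal -0.885 -0.355 0.301
outer loop
vertex -2.916 -0.474 1.429
vertex -2.57 -0.752 2.117
vertex -3.259 1.05 2.218
endloop
endfacet
facet normal -0.885 -0.355 0.300
outer loop
vertex -3.259 1.05 2.218
vertex -2.57 -0.752 2.117
vertex -2.914 0.771 2.906
endloop
endfacet
facet normal -0.197 0.870 0.451
outer loop
vertex -3.259 1.05 2.218
vertex -2.914 0.771 2.906
vertex -2.212 1.262 2.265
endloop
endfacet
facet normal 0.195 -0.871 -0.451
outer loop
vertex -2.57 -0.752 2.117
vertex -1.868 -0.262 1.475
vertex -1.813 -0.744 2.429
endloop
endfacet
facet normal -0.327 -0.492 0.807
outer loop
vertex -2.57 -0.752 2.117
vertex -1.813 -0.744 2.429
vertex -2.914 0.771 2.906
endloop
endfacet
facet normal -0.328 -0.492 0.807
outer loop
vertex -2.914 0.771 2.906
vertex -1.813 -0.744 2.429
vertex -2.157 0.78 3.219
endloop
endfacet
facet normal -0.197 0.870 0.451
outer loop
vertex -2.914 0.771 2.906
vertex -2.157 0.78 3.219
vertex -2.212 1.262 2.265
endloop
endfacet
facet normal 0.196 -0.871 -0.451
outer loop
vertex -1.813 -0.744 2.429
vertex -1.868 -0.262 1.475
vertex -1.088 -0.453 2.183
endloop
endfacet
facet normal 0.422 -0.340 0.840
outer loop
vertex -1.813 -0.744 2.429
vertex -1.088 -0.453 2.183
vertex -2.157 0.78 3.219
endloop
endfacet
facet normal 0.423 -0.340 0.840
outer loop
vertex -2.157 0.78 3.219
vertex -1.088 -0.453 2.183
vertex -1.432 1.071 2.972
endloop
endfacet
facet normal -0.196 0.871 0.451
outer loop
vertex -2.157 0.78 3.219
vertex -1.432 1.071 2.972
vertex -2.212 1.262 2.265
endloop
endfacet
facet normal 0.197 -0.870 -0.451
outer loop
vertex -1.088 -0.453 2.183
vertex -1.868 -0.262 1.475
vertex -0.821 -0.05 1.522
endloop
endfacet
facet normal 0.925 0.012 0.381
outer loop
vertex -1.088 -0.453 2.183
vertex -0.821 -0.05 1.522
vertex -1.432 1.071 2.972
endloop
endfacet
facet normal 0.924 0.011 0.381
outer loop
vertex -1.432 1.071 2.972
vertex -0.821 -0.05 1.522
vertex -1.164 1.474 2.311
endloop
endfacet
facet normal -0.196 0.871 0.451
outer loop
vertex -1.432 1.071 2.972
vertex -1.164 1.474 2.311
vertex -2.212 1.262 2.265
endloop
endfacet
facet normal 0.197 -0.870 -0.451
outer loop
vertex -0.821 -0.05 1.522
vertex -1.868 -0.262 1.475
vertex -1.166 0.229 0.834
endloop
endfacet
facet normal 0.885 0.355 -0.300
outer loop
vertex -0.821 -0.05 1.522
vertex -1.166 0.229 0.834
vertex -1.164 1.474 2.311
endloop
endfacet
facet normal 0.885 0.356 -0.301
outer loop
vertex -1.164 1.474 2.311
vertex -1.166 0.229 0.834
vertex -1.51 1.752 1.623
endloop
endfacet
facet normal -0.196 0.871 0.451
outer loop
vertex -1.164 1.474 2.311
vertex -1.51 1.752 1.623
vertex -2.212 1.262 2.265
endloop
endfacet

endsolid


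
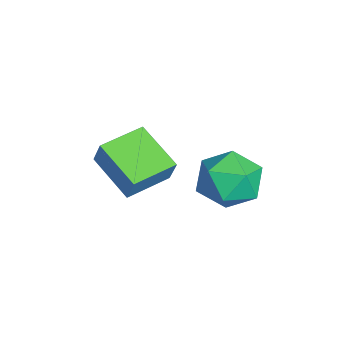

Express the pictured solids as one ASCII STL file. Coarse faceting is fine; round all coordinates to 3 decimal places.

solid 
facet normal 0.025 0.610 0.792
outer loop
vertex -0.525 0.845 -0.101
vertex -0.697 -0.008 0.562
vertex 0.324 0.286 0.303
endloop
endfacet
facet normal 0.439 0.858 0.266
outer loop
vertex -0.525 0.845 -0.101
vertex 0.324 0.286 0.303
vertex 0.328 0.608 -0.742
endloop
endfacet
facet normal 0.029 0.950 -0.312
outer loop
vertex -0.525 0.845 -0.101
vertex 0.328 0.608 -0.742
vertex -0.69 0.512 -1.129
endloop
endfacet
facet normal -0.636 0.758 -0.143
outer loop
vertex -0.525 0.845 -0.101
vertex -0.69 0.512 -1.129
vertex -1.324 0.132 -0.324
endloop
endfacet
facet normal -0.640 0.548 0.539
outer loop
vertex -0.525 0.845 -0.101
vertex -1.324 0.132 -0.324
vertex -0.697 -0.008 0.562
endloop
endfacet
facet normal 0.926 0.360 0.114
outer loop
vertex 0.328 0.608 -0.742
vertex 0.324 0.286 0.303
vertex 0.684 -0.392 -0.476
endloop
endfacet
facet normal 0.257 -0.043 0.965
outer loop
vertex 0.324 0.286 0.303
vertex -0.697 -0.008 0.562
vertex 0.05 -0.772 0.329
endloop
endfacet
facet normal -0.818 -0.143 0.557
outer loop
vertex -0.697 -0.008 0.562
vertex -1.324 0.132 -0.324
vertex -0.968 -0.868 -0.058
endloop
endfacet
facet normal -0.813 0.197 -0.547
outer loop
vertex -1.324 0.132 -0.324
vertex -0.69 0.512 -1.129
vertex -0.964 -0.546 -1.103
endloop
endfacet
facet normal 0.264 0.508 -0.820
outer loop
vertex -0.69 0.512 -1.129
vertex 0.328 0.608 -0.742
vertex 0.057 -0.252 -1.362
endloop
endfacet
facet normal 0.636 -0.758 0.143
outer loop
vertex -0.115 -1.105 -0.699
vertex 0.684 -0.392 -0.476
vertex 0.05 -0.772 0.329
endloop
endfacet
facet normal -0.029 -0.950 0.312
outer loop
vertex -0.115 -1.105 -0.699
vertex 0.05 -0.772 0.329
vertex -0.968 -0.868 -0.058
endloop
endfacet
facet normal -0.439 -0.858 -0.266
outer loop
vertex -0.115 -1.105 -0.699
vertex -0.968 -0.868 -0.058
vertex -0.964 -0.546 -1.103
endloop
endfacet
facet normal -0.025 -0.610 -0.792
outer loop
vertex -0.115 -1.105 -0.699
vertex -0.964 -0.546 -1.103
vertex 0.057 -0.252 -1.362
endloop
endfacet
facet normal 0.640 -0.548 -0.539
outer loop
vertex -0.115 -1.105 -0.699
vertex 0.057 -0.252 -1.362
vertex 0.684 -0.392 -0.476
endloop
endfacet
facet normal 0.813 -0.197 0.547
outer loop
vertex 0.05 -0.772 0.329
vertex 0.684 -0.392 -0.476
vertex 0.324 0.286 0.303
endloop
endfacet
facet normal -0.264 -0.508 0.820
outer loop
vertex -0.968 -0.868 -0.058
vertex 0.05 -0.772 0.329
vertex -0.697 -0.008 0.562
endloop
endfacet
facet normal -0.926 -0.360 -0.114
outer loop
vertex -0.964 -0.546 -1.103
vertex -0.968 -0.868 -0.058
vertex -1.324 0.132 -0.324
endloop
endfacet
facet normal -0.257 0.043 -0.965
outer loop
vertex 0.057 -0.252 -1.362
vertex -0.964 -0.546 -1.103
vertex -0.69 0.512 -1.129
endloop
endfacet
facet normal 0.818 0.143 -0.557
outer loop
vertex 0.684 -0.392 -0.476
vertex 0.057 -0.252 -1.362
vertex 0.328 0.608 -0.742
endloop
endfacet
facet normal -0.554 0.831 0.053
outer loop
vertex -3.885 -2.425 -0.83
vertex -2.54 -1.482 -1.566
vertex -4.271 -2.621 -1.787
endloop
endfacet
facet normal -0.747 -0.524 0.409
outer loop
vertex -3.38 -3.958 -1.874
vertex -3.885 -2.425 -0.83
vertex -4.271 -2.621 -1.787
endloop
endfacet
facet normal -0.554 0.831 0.055
outer loop
vertex -4.271 -2.621 -1.787
vertex -2.54 -1.482 -1.566
vertex -2.927 -1.677 -2.523
endloop
endfacet
facet normal -0.368 -0.186 -0.911
outer loop
vertex -2.927 -1.677 -2.523
vertex -3.38 -3.958 -1.874
vertex -4.271 -2.621 -1.787
endloop
endfacet
facet normal 0.368 0.186 0.911
outer loop
vertex -3.885 -2.425 -0.83
vertex -1.649 -2.819 -1.653
vertex -2.54 -1.482 -1.566
endloop
endfacet
facet normal -0.747 -0.524 0.409
outer loop
vertex -2.993 -3.763 -0.917
vertex -3.885 -2.425 -0.83
vertex -3.38 -3.958 -1.874
endloop
endfacet
facet normal 0.368 0.186 0.911
outer loop
vertex -2.993 -3.763 -0.917
vertex -1.649 -2.819 -1.653
vertex -3.885 -2.425 -0.83
endloop
endfacet
facet normal 0.747 0.524 -0.409
outer loop
vertex -2.54 -1.482 -1.566
vertex -1.649 -2.819 -1.653
vertex -2.927 -1.677 -2.523
endloop
endfacet
facet normal -0.368 -0.186 -0.911
outer loop
vertex -2.035 -3.015 -2.61
vertex -3.38 -3.958 -1.874
vertex -2.927 -1.677 -2.523
endloop
endfacet
facet normal 0.747 0.525 -0.409
outer loop
vertex -2.927 -1.677 -2.523
vertex -1.649 -2.819 -1.653
vertex -2.035 -3.015 -2.61
endloop
endfacet
facet normal 0.553 -0.831 -0.054
outer loop
vertex -2.035 -3.015 -2.61
vertex -2.993 -3.763 -0.917
vertex -3.38 -3.958 -1.874
endloop
endfacet
facet normal 0.554 -0.831 -0.053
outer loop
vertex -1.649 -2.819 -1.653
vertex -2.993 -3.763 -0.917
vertex -2.035 -3.015 -2.61
endloop
endfacet

endsolid


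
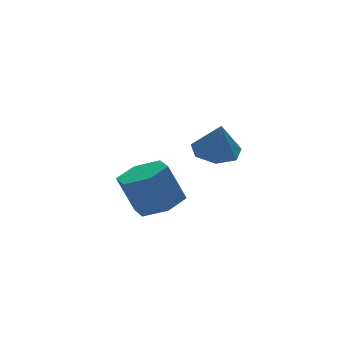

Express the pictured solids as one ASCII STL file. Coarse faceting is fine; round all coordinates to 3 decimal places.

solid 
facet normal 0.326 -0.221 -0.919
outer loop
vertex 3.107 0.808 -2.376
vertex 2.382 0.44 -2.545
vertex 2.484 1.248 -2.703
endloop
endfacet
facet normal 0.574 0.819 0.008
outer loop
vertex 3.107 0.808 -2.376
vertex 2.484 1.248 -2.703
vertex 2.662 1.108 -1.126
endloop
endfacet
facet normal 0.576 0.818 0.008
outer loop
vertex 2.662 1.108 -1.126
vertex 2.484 1.248 -2.703
vertex 2.04 1.549 -1.453
endloop
endfacet
facet normal -0.327 0.221 0.919
outer loop
vertex 2.662 1.108 -1.126
vertex 2.04 1.549 -1.453
vertex 1.938 0.74 -1.295
endloop
endfacet
facet normal 0.326 -0.221 -0.919
outer loop
vertex 2.484 1.248 -2.703
vertex 2.382 0.44 -2.545
vertex 1.759 0.88 -2.872
endloop
endfacet
facet normal -0.362 0.869 -0.338
outer loop
vertex 2.484 1.248 -2.703
vertex 1.759 0.88 -2.872
vertex 2.04 1.549 -1.453
endloop
endfacet
facet normal -0.362 0.869 -0.338
outer loop
vertex 2.04 1.549 -1.453
vertex 1.759 0.88 -2.872
vertex 1.315 1.181 -1.622
endloop
endfacet
facet normal -0.326 0.221 0.919
outer loop
vertex 2.04 1.549 -1.453
vertex 1.315 1.181 -1.622
vertex 1.938 0.74 -1.295
endloop
endfacet
facet normal 0.327 -0.221 -0.919
outer loop
vertex 1.759 0.88 -2.872
vertex 2.382 0.44 -2.545
vertex 1.658 0.072 -2.714
endloop
endfacet
facet normal -0.937 0.050 -0.345
outer loop
vertex 1.759 0.88 -2.872
vertex 1.658 0.072 -2.714
vertex 1.315 1.181 -1.622
endloop
endfacet
facet normal -0.937 0.051 -0.346
outer loop
vertex 1.315 1.181 -1.622
vertex 1.658 0.072 -2.714
vertex 1.213 0.372 -1.464
endloop
endfacet
facet normal -0.326 0.221 0.919
outer loop
vertex 1.315 1.181 -1.622
vertex 1.213 0.372 -1.464
vertex 1.938 0.74 -1.295
endloop
endfacet
facet normal 0.327 -0.221 -0.919
outer loop
vertex 1.658 0.072 -2.714
vertex 2.382 0.44 -2.545
vertex 2.28 -0.369 -2.387
endloop
endfacet
facet normal -0.575 -0.818 -0.009
outer loop
vertex 1.658 0.072 -2.714
vertex 2.28 -0.369 -2.387
vertex 1.213 0.372 -1.464
endloop
endfacet
facet normal -0.574 -0.819 -0.007
outer loop
vertex 1.213 0.372 -1.464
vertex 2.28 -0.369 -2.387
vertex 1.836 -0.068 -1.137
endloop
endfacet
facet normal -0.326 0.221 0.919
outer loop
vertex 1.213 0.372 -1.464
vertex 1.836 -0.068 -1.137
vertex 1.938 0.74 -1.295
endloop
endfacet
facet normal 0.326 -0.221 -0.919
outer loop
vertex 2.28 -0.369 -2.387
vertex 2.382 0.44 -2.545
vertex 3.005 -0.001 -2.218
endloop
endfacet
facet normal 0.362 -0.869 0.338
outer loop
vertex 2.28 -0.369 -2.387
vertex 3.005 -0.001 -2.218
vertex 1.836 -0.068 -1.137
endloop
endfacet
facet normal 0.362 -0.869 0.338
outer loop
vertex 1.836 -0.068 -1.137
vertex 3.005 -0.001 -2.218
vertex 2.561 0.3 -0.968
endloop
endfacet
facet normal -0.326 0.221 0.919
outer loop
vertex 1.836 -0.068 -1.137
vertex 2.561 0.3 -0.968
vertex 1.938 0.74 -1.295
endloop
endfacet
facet normal 0.326 -0.221 -0.919
outer loop
vertex 3.005 -0.001 -2.218
vertex 2.382 0.44 -2.545
vertex 3.107 0.808 -2.376
endloop
endfacet
facet normal 0.937 -0.051 0.345
outer loop
vertex 3.005 -0.001 -2.218
vertex 3.107 0.808 -2.376
vertex 2.561 0.3 -0.968
endloop
endfacet
facet normal 0.937 -0.050 0.346
outer loop
vertex 2.561 0.3 -0.968
vertex 3.107 0.808 -2.376
vertex 2.662 1.108 -1.126
endloop
endfacet
facet normal -0.327 0.221 0.919
outer loop
vertex 2.561 0.3 -0.968
vertex 2.662 1.108 -1.126
vertex 1.938 0.74 -1.295
endloop
endfacet
facet normal -0.001 0.289 -0.957
outer loop
vertex 3.44 -1.761 0.893
vertex 2.89 -2.191 0.764
vertex 2.881 -1.511 0.969
endloop
endfacet
facet normal 0.366 0.604 0.708
outer loop
vertex 3.44 -1.761 0.893
vertex 2.881 -1.511 0.969
vertex 2.89 -2.509 1.816
endloop
endfacet
facet normal -0.000 0.289 -0.957
outer loop
vertex 2.881 -1.511 0.969
vertex 2.89 -2.191 0.764
vertex 2.329 -1.774 0.89
endloop
endfacet
facet normal -0.385 0.595 0.705
outer loop
vertex 2.881 -1.511 0.969
vertex 2.329 -1.774 0.89
vertex 2.89 -2.509 1.816
endloop
endfacet
facet normal -0.000 0.289 -0.957
outer loop
vertex 2.329 -1.774 0.89
vertex 2.89 -2.191 0.764
vertex 2.2 -2.35 0.716
endloop
endfacet
facet normal -0.845 0.028 0.534
outer loop
vertex 2.329 -1.774 0.89
vertex 2.2 -2.35 0.716
vertex 2.89 -2.509 1.816
endloop
endfacet
facet normal -0.000 0.291 -0.957
outer loop
vertex 2.2 -2.35 0.716
vertex 2.89 -2.191 0.764
vertex 2.59 -2.807 0.577
endloop
endfacet
facet normal -0.669 -0.669 0.323
outer loop
vertex 2.2 -2.35 0.716
vertex 2.59 -2.807 0.577
vertex 2.89 -2.509 1.816
endloop
endfacet
facet normal -0.000 0.291 -0.957
outer loop
vertex 2.59 -2.807 0.577
vertex 2.89 -2.191 0.764
vertex 3.206 -2.8 0.579
endloop
endfacet
facet normal 0.010 -0.973 0.231
outer loop
vertex 2.59 -2.807 0.577
vertex 3.206 -2.8 0.579
vertex 2.89 -2.509 1.816
endloop
endfacet
facet normal -0.001 0.290 -0.957
outer loop
vertex 3.206 -2.8 0.579
vertex 2.89 -2.191 0.764
vertex 3.584 -2.334 0.72
endloop
endfacet
facet normal 0.683 -0.653 0.328
outer loop
vertex 3.206 -2.8 0.579
vertex 3.584 -2.334 0.72
vertex 2.89 -2.509 1.816
endloop
endfacet
facet normal -0.001 0.289 -0.957
outer loop
vertex 3.584 -2.334 0.72
vertex 2.89 -2.191 0.764
vertex 3.44 -1.761 0.893
endloop
endfacet
facet normal 0.840 0.048 0.540
outer loop
vertex 3.584 -2.334 0.72
vertex 3.44 -1.761 0.893
vertex 2.89 -2.509 1.816
endloop
endfacet

endsolid


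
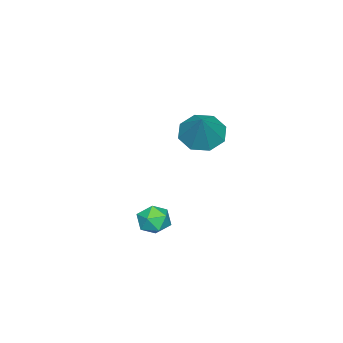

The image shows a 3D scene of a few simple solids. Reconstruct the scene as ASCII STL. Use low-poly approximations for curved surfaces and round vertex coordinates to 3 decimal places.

solid 
facet normal -0.585 -0.269 -0.765
outer loop
vertex -2.044 -0.157 -0.582
vertex -2.519 -0.701 -0.028
vertex -2.583 0.17 -0.285
endloop
endfacet
facet normal 0.484 0.871 -0.080
outer loop
vertex -2.044 -0.157 -0.582
vertex -2.583 0.17 -0.285
vertex -1.561 -0.259 1.228
endloop
endfacet
facet normal -0.584 -0.269 -0.766
outer loop
vertex -2.583 0.17 -0.285
vertex -2.519 -0.701 -0.028
vertex -3.085 -0.014 0.162
endloop
endfacet
facet normal -0.067 0.947 0.314
outer loop
vertex -2.583 0.17 -0.285
vertex -3.085 -0.014 0.162
vertex -1.561 -0.259 1.228
endloop
endfacet
facet normal -0.584 -0.270 -0.766
outer loop
vertex -3.085 -0.014 0.162
vertex -2.519 -0.701 -0.028
vertex -3.255 -0.6 0.498
endloop
endfacet
facet normal -0.422 0.540 0.728
outer loop
vertex -3.085 -0.014 0.162
vertex -3.255 -0.6 0.498
vertex -1.561 -0.259 1.228
endloop
endfacet
facet normal -0.584 -0.270 -0.766
outer loop
vertex -3.255 -0.6 0.498
vertex -2.519 -0.701 -0.028
vertex -2.994 -1.245 0.526
endloop
endfacet
facet normal -0.374 -0.111 0.921
outer loop
vertex -3.255 -0.6 0.498
vertex -2.994 -1.245 0.526
vertex -1.561 -0.259 1.228
endloop
endfacet
facet normal -0.585 -0.269 -0.765
outer loop
vertex -2.994 -1.245 0.526
vertex -2.519 -0.701 -0.028
vertex -2.455 -1.571 0.229
endloop
endfacet
facet normal 0.050 -0.626 0.778
outer loop
vertex -2.994 -1.245 0.526
vertex -2.455 -1.571 0.229
vertex -1.561 -0.259 1.228
endloop
endfacet
facet normal -0.584 -0.269 -0.766
outer loop
vertex -2.455 -1.571 0.229
vertex -2.519 -0.701 -0.028
vertex -1.953 -1.388 -0.218
endloop
endfacet
facet normal 0.599 -0.702 0.386
outer loop
vertex -2.455 -1.571 0.229
vertex -1.953 -1.388 -0.218
vertex -1.561 -0.259 1.228
endloop
endfacet
facet normal -0.584 -0.270 -0.766
outer loop
vertex -1.953 -1.388 -0.218
vertex -2.519 -0.701 -0.028
vertex -1.783 -0.802 -0.554
endloop
endfacet
facet normal 0.955 -0.294 -0.029
outer loop
vertex -1.953 -1.388 -0.218
vertex -1.783 -0.802 -0.554
vertex -1.561 -0.259 1.228
endloop
endfacet
facet normal -0.584 -0.270 -0.766
outer loop
vertex -1.783 -0.802 -0.554
vertex -2.519 -0.701 -0.028
vertex -2.044 -0.157 -0.582
endloop
endfacet
facet normal 0.907 0.357 -0.222
outer loop
vertex -1.783 -0.802 -0.554
vertex -2.044 -0.157 -0.582
vertex -1.561 -0.259 1.228
endloop
endfacet
facet normal 0.361 0.289 0.887
outer loop
vertex 2.187 0.263 -1.515
vertex 2.046 -0.343 -1.26
vertex 2.646 -0.228 -1.542
endloop
endfacet
facet normal 0.693 0.628 0.354
outer loop
vertex 2.187 0.263 -1.515
vertex 2.646 -0.228 -1.542
vertex 2.553 0.174 -2.073
endloop
endfacet
facet normal 0.200 0.980 -0.025
outer loop
vertex 2.187 0.263 -1.515
vertex 2.553 0.174 -2.073
vertex 1.895 0.307 -2.12
endloop
endfacet
facet normal -0.436 0.858 0.273
outer loop
vertex 2.187 0.263 -1.515
vertex 1.895 0.307 -2.12
vertex 1.582 -0.012 -1.617
endloop
endfacet
facet normal -0.337 0.431 0.837
outer loop
vertex 2.187 0.263 -1.515
vertex 1.582 -0.012 -1.617
vertex 2.046 -0.343 -1.26
endloop
endfacet
facet normal 0.988 0.136 -0.070
outer loop
vertex 2.553 0.174 -2.073
vertex 2.646 -0.228 -1.542
vertex 2.638 -0.488 -2.163
endloop
endfacet
facet normal 0.451 -0.411 0.792
outer loop
vertex 2.646 -0.228 -1.542
vertex 2.046 -0.343 -1.26
vertex 2.325 -0.807 -1.66
endloop
endfacet
facet normal -0.678 -0.184 0.711
outer loop
vertex 2.046 -0.343 -1.26
vertex 1.582 -0.012 -1.617
vertex 1.667 -0.674 -1.707
endloop
endfacet
facet normal -0.839 0.506 -0.201
outer loop
vertex 1.582 -0.012 -1.617
vertex 1.895 0.307 -2.12
vertex 1.574 -0.272 -2.238
endloop
endfacet
facet normal 0.191 0.704 -0.684
outer loop
vertex 1.895 0.307 -2.12
vertex 2.553 0.174 -2.073
vertex 2.174 -0.157 -2.52
endloop
endfacet
facet normal 0.436 -0.858 -0.273
outer loop
vertex 2.033 -0.763 -2.265
vertex 2.638 -0.488 -2.163
vertex 2.325 -0.807 -1.66
endloop
endfacet
facet normal -0.200 -0.980 0.025
outer loop
vertex 2.033 -0.763 -2.265
vertex 2.325 -0.807 -1.66
vertex 1.667 -0.674 -1.707
endloop
endfacet
facet normal -0.693 -0.628 -0.354
outer loop
vertex 2.033 -0.763 -2.265
vertex 1.667 -0.674 -1.707
vertex 1.574 -0.272 -2.238
endloop
endfacet
facet normal -0.361 -0.289 -0.887
outer loop
vertex 2.033 -0.763 -2.265
vertex 1.574 -0.272 -2.238
vertex 2.174 -0.157 -2.52
endloop
endfacet
facet normal 0.337 -0.431 -0.837
outer loop
vertex 2.033 -0.763 -2.265
vertex 2.174 -0.157 -2.52
vertex 2.638 -0.488 -2.163
endloop
endfacet
facet normal 0.839 -0.506 0.201
outer loop
vertex 2.325 -0.807 -1.66
vertex 2.638 -0.488 -2.163
vertex 2.646 -0.228 -1.542
endloop
endfacet
facet normal -0.191 -0.704 0.684
outer loop
vertex 1.667 -0.674 -1.707
vertex 2.325 -0.807 -1.66
vertex 2.046 -0.343 -1.26
endloop
endfacet
facet normal -0.988 -0.136 0.070
outer loop
vertex 1.574 -0.272 -2.238
vertex 1.667 -0.674 -1.707
vertex 1.582 -0.012 -1.617
endloop
endfacet
facet normal -0.451 0.411 -0.792
outer loop
vertex 2.174 -0.157 -2.52
vertex 1.574 -0.272 -2.238
vertex 1.895 0.307 -2.12
endloop
endfacet
facet normal 0.678 0.184 -0.711
outer loop
vertex 2.638 -0.488 -2.163
vertex 2.174 -0.157 -2.52
vertex 2.553 0.174 -2.073
endloop
endfacet

endsolid


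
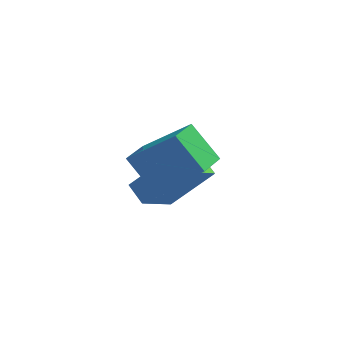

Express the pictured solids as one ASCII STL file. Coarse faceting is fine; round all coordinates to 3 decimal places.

solid 
facet normal -0.744 0.058 -0.666
outer loop
vertex 0.827 -2.936 -0.152
vertex 1.056 -1.893 -0.317
vertex 1.797 -3.326 -1.269
endloop
endfacet
facet normal -0.212 -0.965 0.153
outer loop
vertex 3.344 -3.447 0.117
vertex 0.827 -2.936 -0.152
vertex 1.797 -3.326 -1.269
endloop
endfacet
facet normal -0.744 0.058 -0.666
outer loop
vertex 1.797 -3.326 -1.269
vertex 1.056 -1.893 -0.317
vertex 2.026 -2.283 -1.434
endloop
endfacet
facet normal 0.634 -0.255 -0.730
outer loop
vertex 2.026 -2.283 -1.434
vertex 3.344 -3.447 0.117
vertex 1.797 -3.326 -1.269
endloop
endfacet
facet normal -0.634 0.255 0.730
outer loop
vertex 0.827 -2.936 -0.152
vertex 2.603 -2.014 1.069
vertex 1.056 -1.893 -0.317
endloop
endfacet
facet normal -0.212 -0.965 0.153
outer loop
vertex 2.374 -3.057 1.234
vertex 0.827 -2.936 -0.152
vertex 3.344 -3.447 0.117
endloop
endfacet
facet normal -0.634 0.255 0.730
outer loop
vertex 2.374 -3.057 1.234
vertex 2.603 -2.014 1.069
vertex 0.827 -2.936 -0.152
endloop
endfacet
facet normal 0.212 0.965 -0.153
outer loop
vertex 1.056 -1.893 -0.317
vertex 2.603 -2.014 1.069
vertex 2.026 -2.283 -1.434
endloop
endfacet
facet normal 0.634 -0.255 -0.730
outer loop
vertex 3.573 -2.404 -0.048
vertex 3.344 -3.447 0.117
vertex 2.026 -2.283 -1.434
endloop
endfacet
facet normal 0.212 0.965 -0.153
outer loop
vertex 2.026 -2.283 -1.434
vertex 2.603 -2.014 1.069
vertex 3.573 -2.404 -0.048
endloop
endfacet
facet normal 0.744 -0.058 0.666
outer loop
vertex 3.573 -2.404 -0.048
vertex 2.374 -3.057 1.234
vertex 3.344 -3.447 0.117
endloop
endfacet
facet normal 0.744 -0.058 0.666
outer loop
vertex 2.603 -2.014 1.069
vertex 2.374 -3.057 1.234
vertex 3.573 -2.404 -0.048
endloop
endfacet
facet normal -0.664 -0.221 -0.714
outer loop
vertex 1.047 -1.978 -2.94
vertex 0.476 -1.451 -2.572
vertex 1.629 -0.688 -3.882
endloop
endfacet
facet normal 0.665 -0.612 -0.428
outer loop
vertex 2.944 -0.249 -2.468
vertex 1.047 -1.978 -2.94
vertex 1.629 -0.688 -3.882
endloop
endfacet
facet normal -0.664 -0.221 -0.714
outer loop
vertex 1.629 -0.688 -3.882
vertex 0.476 -1.451 -2.572
vertex 1.058 -0.161 -3.514
endloop
endfacet
facet normal 0.343 0.758 -0.554
outer loop
vertex 1.058 -0.161 -3.514
vertex 2.944 -0.249 -2.468
vertex 1.629 -0.688 -3.882
endloop
endfacet
facet normal -0.343 -0.758 0.554
outer loop
vertex 1.047 -1.978 -2.94
vertex 1.791 -1.012 -1.158
vertex 0.476 -1.451 -2.572
endloop
endfacet
facet normal 0.665 -0.612 -0.428
outer loop
vertex 2.362 -1.539 -1.526
vertex 1.047 -1.978 -2.94
vertex 2.944 -0.249 -2.468
endloop
endfacet
facet normal -0.343 -0.758 0.554
outer loop
vertex 2.362 -1.539 -1.526
vertex 1.791 -1.012 -1.158
vertex 1.047 -1.978 -2.94
endloop
endfacet
facet normal -0.665 0.612 0.428
outer loop
vertex 0.476 -1.451 -2.572
vertex 1.791 -1.012 -1.158
vertex 1.058 -0.161 -3.514
endloop
endfacet
facet normal 0.343 0.758 -0.554
outer loop
vertex 2.373 0.278 -2.1
vertex 2.944 -0.249 -2.468
vertex 1.058 -0.161 -3.514
endloop
endfacet
facet normal -0.665 0.612 0.428
outer loop
vertex 1.058 -0.161 -3.514
vertex 1.791 -1.012 -1.158
vertex 2.373 0.278 -2.1
endloop
endfacet
facet normal 0.664 0.221 0.714
outer loop
vertex 2.373 0.278 -2.1
vertex 2.362 -1.539 -1.526
vertex 2.944 -0.249 -2.468
endloop
endfacet
facet normal 0.664 0.221 0.714
outer loop
vertex 1.791 -1.012 -1.158
vertex 2.362 -1.539 -1.526
vertex 2.373 0.278 -2.1
endloop
endfacet

endsolid


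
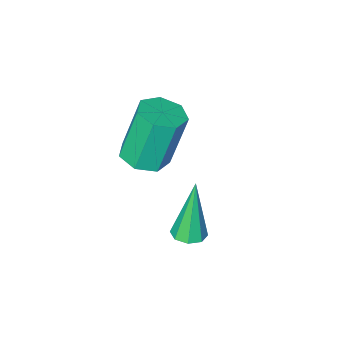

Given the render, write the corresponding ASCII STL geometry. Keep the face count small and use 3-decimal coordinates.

solid 
facet normal 0.285 -0.056 -0.957
outer loop
vertex 3.243 -0.973 1.912
vertex 2.588 -1.49 1.747
vertex 2.617 -0.641 1.706
endloop
endfacet
facet normal 0.446 0.891 0.082
outer loop
vertex 3.243 -0.973 1.912
vertex 2.617 -0.641 1.706
vertex 2.626 -0.854 3.979
endloop
endfacet
facet normal 0.446 0.891 0.082
outer loop
vertex 2.626 -0.854 3.979
vertex 2.617 -0.641 1.706
vertex 2.001 -0.522 3.773
endloop
endfacet
facet normal -0.286 0.055 0.957
outer loop
vertex 2.626 -0.854 3.979
vertex 2.001 -0.522 3.773
vertex 1.972 -1.37 3.813
endloop
endfacet
facet normal 0.285 -0.056 -0.957
outer loop
vertex 2.617 -0.641 1.706
vertex 2.588 -1.49 1.747
vertex 1.97 -0.948 1.531
endloop
endfacet
facet normal -0.385 0.907 -0.167
outer loop
vertex 2.617 -0.641 1.706
vertex 1.97 -0.948 1.531
vertex 2.001 -0.522 3.773
endloop
endfacet
facet normal -0.385 0.908 -0.167
outer loop
vertex 2.001 -0.522 3.773
vertex 1.97 -0.948 1.531
vertex 1.353 -0.829 3.598
endloop
endfacet
facet normal -0.284 0.055 0.957
outer loop
vertex 2.001 -0.522 3.773
vertex 1.353 -0.829 3.598
vertex 1.972 -1.37 3.813
endloop
endfacet
facet normal 0.286 -0.055 -0.957
outer loop
vertex 1.97 -0.948 1.531
vertex 2.588 -1.49 1.747
vertex 1.788 -1.663 1.518
endloop
endfacet
facet normal -0.926 0.241 -0.290
outer loop
vertex 1.97 -0.948 1.531
vertex 1.788 -1.663 1.518
vertex 1.353 -0.829 3.598
endloop
endfacet
facet normal -0.926 0.240 -0.290
outer loop
vertex 1.353 -0.829 3.598
vertex 1.788 -1.663 1.518
vertex 1.172 -1.543 3.585
endloop
endfacet
facet normal -0.285 0.055 0.957
outer loop
vertex 1.353 -0.829 3.598
vertex 1.172 -1.543 3.585
vertex 1.972 -1.37 3.813
endloop
endfacet
facet normal 0.286 -0.055 -0.957
outer loop
vertex 1.788 -1.663 1.518
vertex 2.588 -1.49 1.747
vertex 2.209 -2.247 1.677
endloop
endfacet
facet normal -0.770 -0.608 -0.194
outer loop
vertex 1.788 -1.663 1.518
vertex 2.209 -2.247 1.677
vertex 1.172 -1.543 3.585
endloop
endfacet
facet normal -0.771 -0.606 -0.195
outer loop
vertex 1.172 -1.543 3.585
vertex 2.209 -2.247 1.677
vertex 1.592 -2.128 3.744
endloop
endfacet
facet normal -0.285 0.056 0.957
outer loop
vertex 1.172 -1.543 3.585
vertex 1.592 -2.128 3.744
vertex 1.972 -1.37 3.813
endloop
endfacet
facet normal 0.286 -0.055 -0.957
outer loop
vertex 2.209 -2.247 1.677
vertex 2.588 -1.49 1.747
vertex 2.916 -2.261 1.889
endloop
endfacet
facet normal -0.034 -0.998 0.047
outer loop
vertex 2.209 -2.247 1.677
vertex 2.916 -2.261 1.889
vertex 1.592 -2.128 3.744
endloop
endfacet
facet normal -0.034 -0.998 0.047
outer loop
vertex 1.592 -2.128 3.744
vertex 2.916 -2.261 1.889
vertex 2.299 -2.142 3.955
endloop
endfacet
facet normal -0.285 0.056 0.957
outer loop
vertex 1.592 -2.128 3.744
vertex 2.299 -2.142 3.955
vertex 1.972 -1.37 3.813
endloop
endfacet
facet normal 0.284 -0.055 -0.957
outer loop
vertex 2.916 -2.261 1.889
vertex 2.588 -1.49 1.747
vertex 3.376 -1.694 1.993
endloop
endfacet
facet normal 0.728 -0.637 0.254
outer loop
vertex 2.916 -2.261 1.889
vertex 3.376 -1.694 1.993
vertex 2.299 -2.142 3.955
endloop
endfacet
facet normal 0.728 -0.637 0.254
outer loop
vertex 2.299 -2.142 3.955
vertex 3.376 -1.694 1.993
vertex 2.759 -1.575 4.06
endloop
endfacet
facet normal -0.286 0.055 0.957
outer loop
vertex 2.299 -2.142 3.955
vertex 2.759 -1.575 4.06
vertex 1.972 -1.37 3.813
endloop
endfacet
facet normal 0.285 -0.055 -0.957
outer loop
vertex 3.376 -1.694 1.993
vertex 2.588 -1.49 1.747
vertex 3.243 -0.973 1.912
endloop
endfacet
facet normal 0.941 0.204 0.269
outer loop
vertex 3.376 -1.694 1.993
vertex 3.243 -0.973 1.912
vertex 2.759 -1.575 4.06
endloop
endfacet
facet normal 0.941 0.204 0.269
outer loop
vertex 2.759 -1.575 4.06
vertex 3.243 -0.973 1.912
vertex 2.626 -0.854 3.979
endloop
endfacet
facet normal -0.286 0.055 0.957
outer loop
vertex 2.759 -1.575 4.06
vertex 2.626 -0.854 3.979
vertex 1.972 -1.37 3.813
endloop
endfacet
facet normal 0.192 0.133 -0.972
outer loop
vertex 3.867 2.377 1.825
vertex 3.316 2.293 1.705
vertex 3.636 2.747 1.83
endloop
endfacet
facet normal 0.757 0.466 0.458
outer loop
vertex 3.867 2.377 1.825
vertex 3.636 2.747 1.83
vertex 2.904 2.007 3.795
endloop
endfacet
facet normal 0.192 0.133 -0.972
outer loop
vertex 3.636 2.747 1.83
vertex 3.316 2.293 1.705
vertex 3.218 2.852 1.762
endloop
endfacet
facet normal 0.162 0.902 0.400
outer loop
vertex 3.636 2.747 1.83
vertex 3.218 2.852 1.762
vertex 2.904 2.007 3.795
endloop
endfacet
facet normal 0.193 0.133 -0.972
outer loop
vertex 3.218 2.852 1.762
vertex 3.316 2.293 1.705
vertex 2.857 2.629 1.66
endloop
endfacet
facet normal -0.559 0.793 0.243
outer loop
vertex 3.218 2.852 1.762
vertex 2.857 2.629 1.66
vertex 2.904 2.007 3.795
endloop
endfacet
facet normal 0.192 0.132 -0.973
outer loop
vertex 2.857 2.629 1.66
vertex 3.316 2.293 1.705
vertex 2.765 2.209 1.585
endloop
endfacet
facet normal -0.977 0.200 0.080
outer loop
vertex 2.857 2.629 1.66
vertex 2.765 2.209 1.585
vertex 2.904 2.007 3.795
endloop
endfacet
facet normal 0.191 0.135 -0.972
outer loop
vertex 2.765 2.209 1.585
vertex 3.316 2.293 1.705
vertex 2.995 1.839 1.579
endloop
endfacet
facet normal -0.849 -0.528 0.005
outer loop
vertex 2.765 2.209 1.585
vertex 2.995 1.839 1.579
vertex 2.904 2.007 3.795
endloop
endfacet
facet normal 0.192 0.134 -0.972
outer loop
vertex 2.995 1.839 1.579
vertex 3.316 2.293 1.705
vertex 3.413 1.734 1.647
endloop
endfacet
facet normal -0.253 -0.965 0.063
outer loop
vertex 2.995 1.839 1.579
vertex 3.413 1.734 1.647
vertex 2.904 2.007 3.795
endloop
endfacet
facet normal 0.192 0.134 -0.972
outer loop
vertex 3.413 1.734 1.647
vertex 3.316 2.293 1.705
vertex 3.774 1.957 1.749
endloop
endfacet
facet normal 0.467 -0.857 0.220
outer loop
vertex 3.413 1.734 1.647
vertex 3.774 1.957 1.749
vertex 2.904 2.007 3.795
endloop
endfacet
facet normal 0.191 0.134 -0.972
outer loop
vertex 3.774 1.957 1.749
vertex 3.316 2.293 1.705
vertex 3.867 2.377 1.825
endloop
endfacet
facet normal 0.885 -0.265 0.383
outer loop
vertex 3.774 1.957 1.749
vertex 3.867 2.377 1.825
vertex 2.904 2.007 3.795
endloop
endfacet

endsolid
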